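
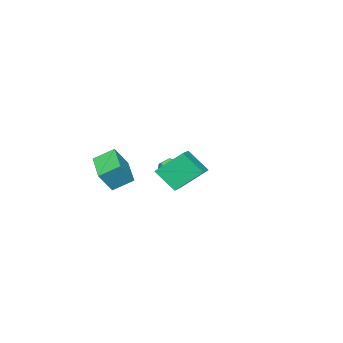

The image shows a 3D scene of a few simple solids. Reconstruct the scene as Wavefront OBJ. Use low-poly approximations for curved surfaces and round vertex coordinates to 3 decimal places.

v 3.19 -3.478 -0.781
v 2.368 -2.666 -0.082
v 2.383 -3.284 -1.957
v 1.561 -2.472 -1.258
v 4.379 -1.808 -1.322
v 3.557 -0.996 -0.623
v 3.572 -1.614 -2.498
v 2.75 -0.802 -1.799
v 2.769 4.497 0.28
v 3.127 3.444 1.431
v 3.819 5.141 0.543
v 4.178 4.088 1.693
v 3.722 3.452 -0.973
v 4.081 2.399 0.177
v 4.773 4.096 -0.711
v 5.131 3.043 0.44
v -1.983 -2.415 -2.156
v -1.453 -2.476 -2.709
v -2.627 -3.344 -2.671
v -2.097 -3.405 -3.224
v -1.925 -3.606 -2.503
v -1.527 -3.032 -2.185
v -2.553 -2.788 -3.195
v -2.155 -2.214 -2.877
v -1.806 -2.706 -3.351
v -1.418 -3.212 -2.924
v -2.662 -2.608 -2.456
v -2.274 -3.114 -2.029
f 2 4 1
f 5 2 1
f 1 4 3
f 3 5 1
f 2 8 4
f 6 2 5
f 6 8 2
f 4 8 3
f 7 5 3
f 3 8 7
f 7 6 5
f 8 6 7
f 10 12 9
f 13 10 9
f 9 12 11
f 11 13 9
f 10 16 12
f 14 10 13
f 14 16 10
f 12 16 11
f 15 13 11
f 11 16 15
f 15 14 13
f 16 14 15
f 17 28 22
f 17 22 18
f 17 18 24
f 17 24 27
f 17 27 28
f 18 22 26
f 22 28 21
f 28 27 19
f 27 24 23
f 24 18 25
f 20 26 21
f 20 21 19
f 20 19 23
f 20 23 25
f 20 25 26
f 21 26 22
f 19 21 28
f 23 19 27
f 25 23 24
f 26 25 18



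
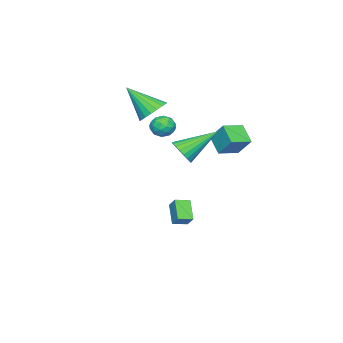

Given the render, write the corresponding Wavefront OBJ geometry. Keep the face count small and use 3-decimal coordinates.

v 0.588 2.219 2.959
v 0.777 3.01 3.948
v -0.424 2.757 2.723
v -0.235 3.548 3.711
v 1.155 2.972 2.249
v 1.344 3.763 3.237
v 0.143 3.51 2.012
v 0.332 4.301 3.001
v -0.768 -0.38 2.577
v -0.299 -0.625 2.111
v -0.841 -1.415 3.049
v -0.372 -1.66 2.583
v -0.168 -1.207 3.083
v -0.123 -0.567 2.791
v -1.017 -1.473 2.369
v -0.972 -0.833 2.077
v -0.453 -1.301 1.983
v 0.071 -1.137 2.424
v -1.211 -0.903 2.736
v -0.687 -0.739 3.177
v -0.527 -0.412 2.302
v -0.613 -1.628 2.858
v -0.493 -1.362 3.151
v -0.218 -1.506 2.877
v -0.424 -0.378 2.702
v -0.148 -0.522 2.428
v -0.071 -0.864 2.999
v -0.992 -1.518 2.732
v -0.716 -1.662 2.458
v -0.922 -0.534 2.283
v -0.647 -0.678 2.009
v -1.069 -1.176 2.161
v -0.342 -0.953 1.953
v -0.385 -1.561 2.231
v -0.764 -1.451 2.105
v -0.738 -1.075 1.934
v -0.034 -0.857 2.212
v -0.077 -1.465 2.49
v 0.043 -1.198 2.784
v 0.069 -0.822 2.612
v -0.125 -1.254 2.137
v -1.063 -0.575 2.67
v -1.106 -1.183 2.948
v -1.209 -1.218 2.548
v -1.183 -0.842 2.376
v -0.755 -0.479 2.929
v -0.798 -1.087 3.207
v -0.402 -0.965 3.226
v -0.376 -0.589 3.055
v -1.015 -0.786 3.023
v -2.057 -2.391 2.755
v -1.253 -2.066 2.998
v -1.903 -3.869 4.225
v -1.506 -1.861 3.231
v -1.868 -1.761 3.369
v -2.268 -1.785 3.386
v -2.625 -1.93 3.278
v -2.87 -2.166 3.067
v -2.954 -2.446 2.793
v -2.86 -2.716 2.512
v -2.607 -2.921 2.28
v -2.245 -3.021 2.141
v -1.846 -2.997 2.124
v -1.488 -2.852 2.232
v -1.243 -2.617 2.444
v -1.159 -2.336 2.717
v 2.985 1.978 2.806
v 3.469 2.559 2.73
v 1.675 3.222 3.954
v 3.283 2.595 2.477
v 3.045 2.525 2.282
v 2.796 2.361 2.177
v 2.58 2.13 2.18
v 2.434 1.873 2.292
v 2.383 1.634 2.493
v 2.437 1.455 2.747
v 2.584 1.366 3.012
v 2.801 1.383 3.241
v 3.05 1.503 3.395
v 3.288 1.705 3.447
v 3.473 1.954 3.388
v 3.573 2.208 3.228
v 3.572 2.422 2.995
v 0.872 0.306 -3.28
v 0.111 -0.282 -2.435
v 0.286 0.844 -3.434
v -0.475 0.255 -2.589
v 1.155 0.785 -2.691
v 0.394 0.196 -1.846
v 0.569 1.322 -2.845
v -0.192 0.734 -2
f 2 4 1
f 5 2 1
f 1 4 3
f 3 5 1
f 2 8 4
f 6 2 5
f 6 8 2
f 4 8 3
f 7 5 3
f 3 8 7
f 7 6 5
f 8 6 7
f 9 46 25
f 46 20 49
f 25 49 14
f 46 49 25
f 9 25 21
f 25 14 26
f 21 26 10
f 25 26 21
f 9 21 30
f 21 10 31
f 30 31 16
f 21 31 30
f 9 30 42
f 30 16 45
f 42 45 19
f 30 45 42
f 9 42 46
f 42 19 50
f 46 50 20
f 42 50 46
f 10 26 37
f 26 14 40
f 37 40 18
f 26 40 37
f 14 49 27
f 49 20 48
f 27 48 13
f 49 48 27
f 20 50 47
f 50 19 43
f 47 43 11
f 50 43 47
f 19 45 44
f 45 16 32
f 44 32 15
f 45 32 44
f 16 31 36
f 31 10 33
f 36 33 17
f 31 33 36
f 12 38 24
f 38 18 39
f 24 39 13
f 38 39 24
f 12 24 22
f 24 13 23
f 22 23 11
f 24 23 22
f 12 22 29
f 22 11 28
f 29 28 15
f 22 28 29
f 12 29 34
f 29 15 35
f 34 35 17
f 29 35 34
f 12 34 38
f 34 17 41
f 38 41 18
f 34 41 38
f 13 39 27
f 39 18 40
f 27 40 14
f 39 40 27
f 11 23 47
f 23 13 48
f 47 48 20
f 23 48 47
f 15 28 44
f 28 11 43
f 44 43 19
f 28 43 44
f 17 35 36
f 35 15 32
f 36 32 16
f 35 32 36
f 18 41 37
f 41 17 33
f 37 33 10
f 41 33 37
f 52 51 54
f 52 54 53
f 54 51 55
f 54 55 53
f 55 51 56
f 55 56 53
f 56 51 57
f 56 57 53
f 57 51 58
f 57 58 53
f 58 51 59
f 58 59 53
f 59 51 60
f 59 60 53
f 60 51 61
f 60 61 53
f 61 51 62
f 61 62 53
f 62 51 63
f 62 63 53
f 63 51 64
f 63 64 53
f 64 51 65
f 64 65 53
f 65 51 66
f 65 66 53
f 66 51 52
f 66 52 53
f 68 67 70
f 68 70 69
f 70 67 71
f 70 71 69
f 71 67 72
f 71 72 69
f 72 67 73
f 72 73 69
f 73 67 74
f 73 74 69
f 74 67 75
f 74 75 69
f 75 67 76
f 75 76 69
f 76 67 77
f 76 77 69
f 77 67 78
f 77 78 69
f 78 67 79
f 78 79 69
f 79 67 80
f 79 80 69
f 80 67 81
f 80 81 69
f 81 67 82
f 81 82 69
f 82 67 83
f 82 83 69
f 83 67 68
f 83 68 69
f 85 87 84
f 88 85 84
f 84 87 86
f 86 88 84
f 85 91 87
f 89 85 88
f 89 91 85
f 87 91 86
f 90 88 86
f 86 91 90
f 90 89 88
f 91 89 90



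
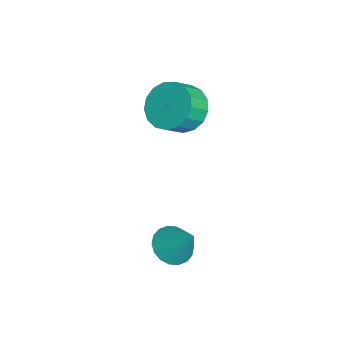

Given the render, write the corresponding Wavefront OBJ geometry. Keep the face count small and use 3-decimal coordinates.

v -3.729 -1.079 -0.204
v -2.929 -1.124 -0.914
v -2.372 -1.747 -0.245
v -3.171 -1.701 0.464
v -2.816 -0.715 -0.627
v -2.258 -1.338 0.041
v -2.911 -0.389 -0.244
v -2.354 -1.012 0.424
v -3.194 -0.222 0.149
v -2.637 -0.844 0.817
v -3.599 -0.25 0.46
v -3.042 -0.873 1.129
v -4.034 -0.468 0.62
v -3.477 -1.091 1.288
v -4.399 -0.826 0.591
v -3.842 -1.449 1.259
v -4.611 -1.242 0.379
v -4.053 -1.865 1.047
v -4.62 -1.621 0.034
v -4.063 -2.243 0.702
v -4.425 -1.875 -0.365
v -3.868 -2.498 0.303
v -4.071 -1.947 -0.728
v -3.513 -2.569 -0.06
v -3.638 -1.82 -0.971
v -3.08 -2.442 -0.302
v -3.226 -1.523 -1.038
v -2.668 -2.146 -0.369
v 0.688 -1.51 -4.131
v 1.21 -2.172 -4.024
v 1.372 -0.77 -2.889
v 1.403 -1.951 -4.263
v 1.454 -1.642 -4.475
v 1.353 -1.307 -4.619
v 1.121 -1.012 -4.667
v 0.803 -0.816 -4.608
v 0.462 -0.758 -4.455
v 0.165 -0.848 -4.238
v -0.027 -1.07 -4
v -0.078 -1.379 -3.787
v 0.022 -1.714 -3.643
v 0.255 -2.008 -3.596
v 0.573 -2.204 -3.654
v 0.914 -2.263 -3.807
f 2 1 5
f 2 5 3
f 3 5 6
f 3 6 4
f 5 1 7
f 5 7 6
f 6 7 8
f 6 8 4
f 7 1 9
f 7 9 8
f 8 9 10
f 8 10 4
f 9 1 11
f 9 11 10
f 10 11 12
f 10 12 4
f 11 1 13
f 11 13 12
f 12 13 14
f 12 14 4
f 13 1 15
f 13 15 14
f 14 15 16
f 14 16 4
f 15 1 17
f 15 17 16
f 16 17 18
f 16 18 4
f 17 1 19
f 17 19 18
f 18 19 20
f 18 20 4
f 19 1 21
f 19 21 20
f 20 21 22
f 20 22 4
f 21 1 23
f 21 23 22
f 22 23 24
f 22 24 4
f 23 1 25
f 23 25 24
f 24 25 26
f 24 26 4
f 25 1 27
f 25 27 26
f 26 27 28
f 26 28 4
f 27 1 2
f 27 2 28
f 28 2 3
f 28 3 4
f 30 29 32
f 30 32 31
f 32 29 33
f 32 33 31
f 33 29 34
f 33 34 31
f 34 29 35
f 34 35 31
f 35 29 36
f 35 36 31
f 36 29 37
f 36 37 31
f 37 29 38
f 37 38 31
f 38 29 39
f 38 39 31
f 39 29 40
f 39 40 31
f 40 29 41
f 40 41 31
f 41 29 42
f 41 42 31
f 42 29 43
f 42 43 31
f 43 29 44
f 43 44 31
f 44 29 30
f 44 30 31



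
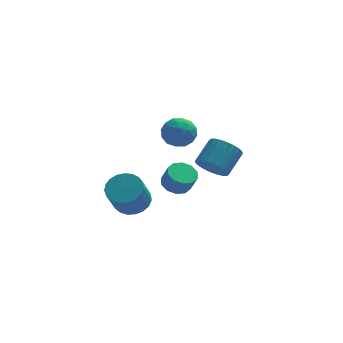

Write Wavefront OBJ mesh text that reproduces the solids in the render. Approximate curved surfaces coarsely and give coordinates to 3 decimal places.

v -1.012 1.328 -3.206
v -0.211 1.642 -3.34
v 0.132 1.226 -2.268
v -0.668 0.912 -2.134
v -0.502 2.025 -3.099
v -0.159 1.609 -2.027
v -0.987 2.141 -2.899
v -0.644 1.726 -1.826
v -1.481 1.947 -2.816
v -1.138 1.532 -1.743
v -1.796 1.517 -2.882
v -1.453 1.101 -1.81
v -1.812 1.014 -3.072
v -1.469 0.598 -2
v -1.521 0.631 -3.313
v -1.178 0.215 -2.241
v -1.036 0.514 -3.514
v -0.693 0.099 -2.441
v -0.542 0.708 -3.597
v -0.199 0.293 -2.524
v -0.227 1.139 -3.53
v 0.116 0.723 -2.458
v -1.505 2.746 0.716
v -0.615 3.196 0.419
v -0.985 1.284 0.061
v -0.095 1.734 -0.236
v -0.289 1.582 0.775
v -0.61 2.486 1.18
v -0.99 1.994 -0.7
v -1.311 2.898 -0.295
v -0.296 2.731 -0.457
v 0.137 2.477 0.455
v -1.737 2.003 0.025
v -1.304 1.749 0.937
v -1.106 3.099 0.625
v -0.494 1.381 -0.145
v -0.608 1.292 0.449
v -0.085 1.556 0.274
v -1.103 2.682 1.073
v -0.579 2.946 0.898
v -0.388 1.998 1.107
v -1.021 1.534 -0.418
v -0.497 1.798 -0.593
v -1.515 2.924 0.206
v -0.992 3.188 0.031
v -1.212 2.482 -0.627
v -0.395 3.091 -0.064
v -0.09 2.231 -0.449
v -0.616 2.384 -0.722
v -0.805 2.915 -0.484
v -0.14 2.941 0.471
v 0.165 2.082 0.086
v 0.051 1.993 0.681
v -0.138 2.524 0.919
v 0.047 2.668 -0.043
v -1.765 2.398 0.394
v -1.46 1.539 0.009
v -1.462 1.956 -0.439
v -1.651 2.487 -0.201
v -1.51 2.249 0.929
v -1.205 1.389 0.544
v -0.795 1.565 0.964
v -0.984 2.096 1.202
v -1.647 1.812 0.523
v 1.026 2.992 -3.097
v 1.851 2.375 -3.123
v 2.719 3.492 -2.11
v 1.894 4.108 -2.083
v 1.919 2.611 -3.442
v 2.787 3.728 -2.428
v 1.851 2.905 -3.707
v 2.719 4.022 -2.694
v 1.657 3.212 -3.88
v 2.525 4.329 -2.867
v 1.368 3.485 -3.934
v 2.236 4.602 -2.92
v 1.026 3.683 -3.86
v 1.894 4.8 -2.846
v 0.685 3.776 -3.669
v 1.553 4.893 -2.656
v 0.395 3.75 -3.392
v 1.263 4.867 -2.379
v 0.201 3.608 -3.07
v 1.069 4.725 -2.057
v 0.133 3.372 -2.752
v 1.001 4.489 -1.738
v 0.201 3.078 -2.486
v 1.069 4.195 -1.473
v 0.395 2.771 -2.313
v 1.263 3.888 -1.3
v 0.684 2.498 -2.26
v 1.552 3.615 -1.246
v 1.026 2.3 -2.334
v 1.894 3.417 -1.32
v 1.367 2.207 -2.524
v 2.235 3.324 -1.511
v 1.657 2.233 -2.801
v 2.525 3.35 -1.788
v -3.453 -2.15 -2.177
v -2.667 -1.705 -1.681
v -3.102 -2.644 -0.148
v -3.887 -3.09 -0.643
v -2.988 -1.431 -1.604
v -3.422 -2.371 -0.071
v -3.389 -1.282 -1.626
v -3.823 -2.222 -0.093
v -3.801 -1.283 -1.744
v -4.235 -2.222 -0.21
v -4.152 -1.434 -1.936
v -4.587 -2.373 -0.403
v -4.383 -1.708 -2.17
v -4.818 -2.648 -0.636
v -4.453 -2.06 -2.405
v -4.888 -2.999 -0.871
v -4.35 -2.426 -2.6
v -4.785 -3.366 -1.067
v -4.092 -2.745 -2.723
v -4.526 -3.685 -1.189
v -3.723 -2.962 -2.751
v -4.158 -3.901 -1.217
v -3.308 -3.037 -2.679
v -3.742 -3.977 -1.146
v -2.917 -2.96 -2.521
v -3.352 -3.899 -0.988
v -2.619 -2.742 -2.303
v -3.054 -3.682 -0.77
v -2.466 -2.422 -2.064
v -2.9 -3.362 -0.53
v -2.483 -2.055 -1.844
v -2.917 -2.995 -0.31
f 2 1 5
f 2 5 3
f 3 5 6
f 3 6 4
f 5 1 7
f 5 7 6
f 6 7 8
f 6 8 4
f 7 1 9
f 7 9 8
f 8 9 10
f 8 10 4
f 9 1 11
f 9 11 10
f 10 11 12
f 10 12 4
f 11 1 13
f 11 13 12
f 12 13 14
f 12 14 4
f 13 1 15
f 13 15 14
f 14 15 16
f 14 16 4
f 15 1 17
f 15 17 16
f 16 17 18
f 16 18 4
f 17 1 19
f 17 19 18
f 18 19 20
f 18 20 4
f 19 1 21
f 19 21 20
f 20 21 22
f 20 22 4
f 21 1 2
f 21 2 22
f 22 2 3
f 22 3 4
f 23 60 39
f 60 34 63
f 39 63 28
f 60 63 39
f 23 39 35
f 39 28 40
f 35 40 24
f 39 40 35
f 23 35 44
f 35 24 45
f 44 45 30
f 35 45 44
f 23 44 56
f 44 30 59
f 56 59 33
f 44 59 56
f 23 56 60
f 56 33 64
f 60 64 34
f 56 64 60
f 24 40 51
f 40 28 54
f 51 54 32
f 40 54 51
f 28 63 41
f 63 34 62
f 41 62 27
f 63 62 41
f 34 64 61
f 64 33 57
f 61 57 25
f 64 57 61
f 33 59 58
f 59 30 46
f 58 46 29
f 59 46 58
f 30 45 50
f 45 24 47
f 50 47 31
f 45 47 50
f 26 52 38
f 52 32 53
f 38 53 27
f 52 53 38
f 26 38 36
f 38 27 37
f 36 37 25
f 38 37 36
f 26 36 43
f 36 25 42
f 43 42 29
f 36 42 43
f 26 43 48
f 43 29 49
f 48 49 31
f 43 49 48
f 26 48 52
f 48 31 55
f 52 55 32
f 48 55 52
f 27 53 41
f 53 32 54
f 41 54 28
f 53 54 41
f 25 37 61
f 37 27 62
f 61 62 34
f 37 62 61
f 29 42 58
f 42 25 57
f 58 57 33
f 42 57 58
f 31 49 50
f 49 29 46
f 50 46 30
f 49 46 50
f 32 55 51
f 55 31 47
f 51 47 24
f 55 47 51
f 66 65 69
f 66 69 67
f 67 69 70
f 67 70 68
f 69 65 71
f 69 71 70
f 70 71 72
f 70 72 68
f 71 65 73
f 71 73 72
f 72 73 74
f 72 74 68
f 73 65 75
f 73 75 74
f 74 75 76
f 74 76 68
f 75 65 77
f 75 77 76
f 76 77 78
f 76 78 68
f 77 65 79
f 77 79 78
f 78 79 80
f 78 80 68
f 79 65 81
f 79 81 80
f 80 81 82
f 80 82 68
f 81 65 83
f 81 83 82
f 82 83 84
f 82 84 68
f 83 65 85
f 83 85 84
f 84 85 86
f 84 86 68
f 85 65 87
f 85 87 86
f 86 87 88
f 86 88 68
f 87 65 89
f 87 89 88
f 88 89 90
f 88 90 68
f 89 65 91
f 89 91 90
f 90 91 92
f 90 92 68
f 91 65 93
f 91 93 92
f 92 93 94
f 92 94 68
f 93 65 95
f 93 95 94
f 94 95 96
f 94 96 68
f 95 65 97
f 95 97 96
f 96 97 98
f 96 98 68
f 97 65 66
f 97 66 98
f 98 66 67
f 98 67 68
f 100 99 103
f 100 103 101
f 101 103 104
f 101 104 102
f 103 99 105
f 103 105 104
f 104 105 106
f 104 106 102
f 105 99 107
f 105 107 106
f 106 107 108
f 106 108 102
f 107 99 109
f 107 109 108
f 108 109 110
f 108 110 102
f 109 99 111
f 109 111 110
f 110 111 112
f 110 112 102
f 111 99 113
f 111 113 112
f 112 113 114
f 112 114 102
f 113 99 115
f 113 115 114
f 114 115 116
f 114 116 102
f 115 99 117
f 115 117 116
f 116 117 118
f 116 118 102
f 117 99 119
f 117 119 118
f 118 119 120
f 118 120 102
f 119 99 121
f 119 121 120
f 120 121 122
f 120 122 102
f 121 99 123
f 121 123 122
f 122 123 124
f 122 124 102
f 123 99 125
f 123 125 124
f 124 125 126
f 124 126 102
f 125 99 127
f 125 127 126
f 126 127 128
f 126 128 102
f 127 99 129
f 127 129 128
f 128 129 130
f 128 130 102
f 129 99 100
f 129 100 130
f 130 100 101
f 130 101 102



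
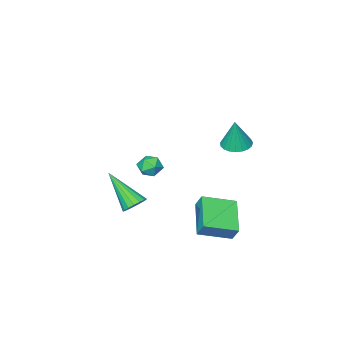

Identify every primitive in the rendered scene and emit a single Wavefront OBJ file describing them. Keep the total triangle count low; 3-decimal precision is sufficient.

v -1.122 1.033 -2.723
v -1.116 1.46 -2.034
v -0.11 2.357 -3.55
v -0.104 2.783 -2.861
v 0.204 0.297 -2.279
v 0.21 0.723 -1.59
v 1.216 1.62 -3.106
v 1.222 2.047 -2.417
v -1.285 1.188 1.313
v -0.663 1.445 1.165
v -1.015 1.372 2.767
v -0.826 1.681 1.165
v -1.069 1.832 1.191
v -1.349 1.871 1.238
v -1.618 1.792 1.299
v -1.83 1.609 1.361
v -1.947 1.352 1.416
v -1.95 1.068 1.452
v -1.838 0.804 1.465
v -1.631 0.607 1.451
v -1.363 0.51 1.414
v -1.082 0.53 1.359
v -0.837 0.664 1.296
v -0.668 0.889 1.236
v -0.607 1.165 1.19
v 2.104 -1.444 -2.43
v 2.45 -1.064 -2.101
v 2.376 -2.936 -0.99
v 2.179 -1.017 -2.001
v 1.892 -1.068 -1.999
v 1.653 -1.205 -2.096
v 1.517 -1.397 -2.269
v 1.516 -1.6 -2.479
v 1.65 -1.767 -2.678
v 1.887 -1.86 -2.82
v 2.174 -1.859 -2.872
v 2.446 -1.762 -2.823
v 2.638 -1.592 -2.684
v 2.709 -1.389 -2.487
v 2.641 -1.199 -2.276
v -0.421 -3.255 -1.773
v 0.015 -3.647 -2.058
v -1.175 -3.973 -1.942
v -0.739 -4.365 -2.227
v -0.707 -4.253 -1.586
v -0.241 -3.81 -1.481
v -0.919 -3.81 -2.519
v -0.453 -3.367 -2.414
v -0.293 -3.99 -2.519
v -0.161 -4.264 -1.942
v -0.999 -3.356 -2.058
v -0.867 -3.63 -1.481
f 2 4 1
f 5 2 1
f 1 4 3
f 3 5 1
f 2 8 4
f 6 2 5
f 6 8 2
f 4 8 3
f 7 5 3
f 3 8 7
f 7 6 5
f 8 6 7
f 10 9 12
f 10 12 11
f 12 9 13
f 12 13 11
f 13 9 14
f 13 14 11
f 14 9 15
f 14 15 11
f 15 9 16
f 15 16 11
f 16 9 17
f 16 17 11
f 17 9 18
f 17 18 11
f 18 9 19
f 18 19 11
f 19 9 20
f 19 20 11
f 20 9 21
f 20 21 11
f 21 9 22
f 21 22 11
f 22 9 23
f 22 23 11
f 23 9 24
f 23 24 11
f 24 9 25
f 24 25 11
f 25 9 10
f 25 10 11
f 27 26 29
f 27 29 28
f 29 26 30
f 29 30 28
f 30 26 31
f 30 31 28
f 31 26 32
f 31 32 28
f 32 26 33
f 32 33 28
f 33 26 34
f 33 34 28
f 34 26 35
f 34 35 28
f 35 26 36
f 35 36 28
f 36 26 37
f 36 37 28
f 37 26 38
f 37 38 28
f 38 26 39
f 38 39 28
f 39 26 40
f 39 40 28
f 40 26 27
f 40 27 28
f 41 52 46
f 41 46 42
f 41 42 48
f 41 48 51
f 41 51 52
f 42 46 50
f 46 52 45
f 52 51 43
f 51 48 47
f 48 42 49
f 44 50 45
f 44 45 43
f 44 43 47
f 44 47 49
f 44 49 50
f 45 50 46
f 43 45 52
f 47 43 51
f 49 47 48
f 50 49 42



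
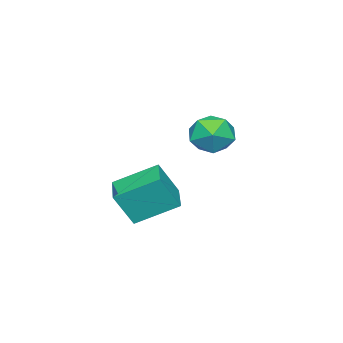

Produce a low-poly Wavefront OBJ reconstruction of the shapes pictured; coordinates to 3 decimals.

v 0.997 -1.583 -2.923
v 1.63 -2.187 -1.338
v 2.4 -0.606 -3.111
v 3.033 -1.21 -1.526
v 2.007 -3.23 -3.954
v 2.64 -3.834 -2.369
v 3.41 -2.253 -4.142
v 4.043 -2.857 -2.557
v 3.266 2.032 0.936
v 3.733 2.704 1.662
v 3.807 0.636 1.878
v 4.274 1.308 2.604
v 3.185 1.26 2.526
v 2.85 2.123 1.943
v 4.69 1.217 1.597
v 4.355 2.08 1.014
v 4.613 2.2 2.07
v 3.683 2.226 2.644
v 3.857 1.114 0.896
v 2.927 1.14 1.47
f 2 4 1
f 5 2 1
f 1 4 3
f 3 5 1
f 2 8 4
f 6 2 5
f 6 8 2
f 4 8 3
f 7 5 3
f 3 8 7
f 7 6 5
f 8 6 7
f 9 20 14
f 9 14 10
f 9 10 16
f 9 16 19
f 9 19 20
f 10 14 18
f 14 20 13
f 20 19 11
f 19 16 15
f 16 10 17
f 12 18 13
f 12 13 11
f 12 11 15
f 12 15 17
f 12 17 18
f 13 18 14
f 11 13 20
f 15 11 19
f 17 15 16
f 18 17 10



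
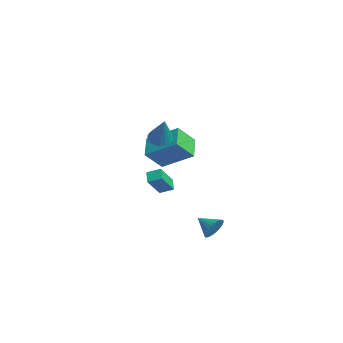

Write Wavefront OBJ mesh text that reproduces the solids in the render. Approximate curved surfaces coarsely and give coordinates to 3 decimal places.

v 3.819 1.297 -3.093
v 4.195 1.22 -2.46
v 2.941 0.663 -2.647
v 4.046 1.462 -2.408
v 3.863 1.679 -2.461
v 3.673 1.838 -2.609
v 3.505 1.914 -2.831
v 3.385 1.896 -3.093
v 3.331 1.788 -3.355
v 3.351 1.604 -3.577
v 3.442 1.373 -3.725
v 3.591 1.131 -3.777
v 3.774 0.914 -3.725
v 3.964 0.756 -3.576
v 4.132 0.679 -3.354
v 4.252 0.697 -3.092
v 4.306 0.806 -2.83
v 4.286 0.99 -2.608
v -0.456 -0.431 1.977
v 0.155 -0.368 1.621
v 0.516 -0.469 3.643
v 0.083 -0.086 1.67
v -0.082 0.136 1.771
v -0.312 0.261 1.908
v -0.567 0.266 2.057
v -0.803 0.15 2.192
v -0.978 -0.066 2.29
v -1.064 -0.345 2.333
v -1.044 -0.639 2.315
v -0.923 -0.897 2.238
v -0.721 -1.075 2.116
v -0.473 -1.141 1.97
v -0.222 -1.084 1.825
v -0.012 -0.915 1.706
v 0.122 -0.661 1.634
v -2.497 0.308 -0.025
v -2.275 -0.726 1.122
v -1.398 1.798 1.106
v -1.177 0.764 2.253
v -1.263 -0.124 -0.653
v -1.042 -1.158 0.494
v -0.165 1.366 0.478
v 0.057 0.332 1.625
v -4.781 0.633 -3.732
v -4.44 1.379 -3.386
v -4.075 0.503 -4.149
v -3.734 1.249 -3.803
v -4.186 -0.229 -2.457
v -3.845 0.517 -2.111
v -3.48 -0.359 -2.874
v -3.139 0.387 -2.528
f 2 1 4
f 2 4 3
f 4 1 5
f 4 5 3
f 5 1 6
f 5 6 3
f 6 1 7
f 6 7 3
f 7 1 8
f 7 8 3
f 8 1 9
f 8 9 3
f 9 1 10
f 9 10 3
f 10 1 11
f 10 11 3
f 11 1 12
f 11 12 3
f 12 1 13
f 12 13 3
f 13 1 14
f 13 14 3
f 14 1 15
f 14 15 3
f 15 1 16
f 15 16 3
f 16 1 17
f 16 17 3
f 17 1 18
f 17 18 3
f 18 1 2
f 18 2 3
f 20 19 22
f 20 22 21
f 22 19 23
f 22 23 21
f 23 19 24
f 23 24 21
f 24 19 25
f 24 25 21
f 25 19 26
f 25 26 21
f 26 19 27
f 26 27 21
f 27 19 28
f 27 28 21
f 28 19 29
f 28 29 21
f 29 19 30
f 29 30 21
f 30 19 31
f 30 31 21
f 31 19 32
f 31 32 21
f 32 19 33
f 32 33 21
f 33 19 34
f 33 34 21
f 34 19 35
f 34 35 21
f 35 19 20
f 35 20 21
f 37 39 36
f 40 37 36
f 36 39 38
f 38 40 36
f 37 43 39
f 41 37 40
f 41 43 37
f 39 43 38
f 42 40 38
f 38 43 42
f 42 41 40
f 43 41 42
f 45 47 44
f 48 45 44
f 44 47 46
f 46 48 44
f 45 51 47
f 49 45 48
f 49 51 45
f 47 51 46
f 50 48 46
f 46 51 50
f 50 49 48
f 51 49 50



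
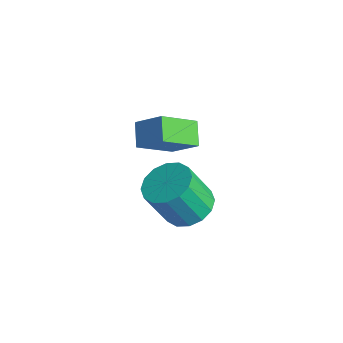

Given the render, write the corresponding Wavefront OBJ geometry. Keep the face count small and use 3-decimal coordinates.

v -0.571 3.956 -0.595
v -0.595 2.426 0.427
v 0.392 4.525 0.279
v 0.368 2.995 1.301
v 0.252 3.525 -1.221
v 0.228 1.995 -0.199
v 1.215 4.094 -0.347
v 1.191 2.564 0.675
v 0.744 3.988 -4.499
v 1.683 4.401 -4.161
v 1.436 3.524 -2.403
v 0.496 3.112 -2.741
v 1.299 4.784 -4.025
v 1.052 3.907 -2.266
v 0.766 4.953 -4.015
v 0.519 4.077 -2.257
v 0.228 4.864 -4.135
v -0.019 3.988 -2.377
v -0.173 4.541 -4.352
v -0.42 3.664 -2.594
v -0.328 4.069 -4.609
v -0.575 3.192 -2.851
v -0.196 3.576 -4.837
v -0.443 2.699 -3.079
v 0.188 3.193 -4.974
v -0.059 2.316 -3.215
v 0.721 3.023 -4.983
v 0.474 2.147 -3.225
v 1.259 3.112 -4.863
v 1.012 2.236 -3.105
v 1.66 3.436 -4.646
v 1.413 2.559 -2.888
v 1.815 3.908 -4.389
v 1.568 3.031 -2.631
f 2 4 1
f 5 2 1
f 1 4 3
f 3 5 1
f 2 8 4
f 6 2 5
f 6 8 2
f 4 8 3
f 7 5 3
f 3 8 7
f 7 6 5
f 8 6 7
f 10 9 13
f 10 13 11
f 11 13 14
f 11 14 12
f 13 9 15
f 13 15 14
f 14 15 16
f 14 16 12
f 15 9 17
f 15 17 16
f 16 17 18
f 16 18 12
f 17 9 19
f 17 19 18
f 18 19 20
f 18 20 12
f 19 9 21
f 19 21 20
f 20 21 22
f 20 22 12
f 21 9 23
f 21 23 22
f 22 23 24
f 22 24 12
f 23 9 25
f 23 25 24
f 24 25 26
f 24 26 12
f 25 9 27
f 25 27 26
f 26 27 28
f 26 28 12
f 27 9 29
f 27 29 28
f 28 29 30
f 28 30 12
f 29 9 31
f 29 31 30
f 30 31 32
f 30 32 12
f 31 9 33
f 31 33 32
f 32 33 34
f 32 34 12
f 33 9 10
f 33 10 34
f 34 10 11
f 34 11 12



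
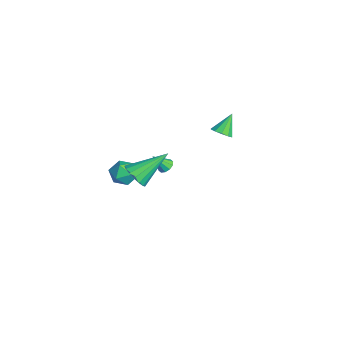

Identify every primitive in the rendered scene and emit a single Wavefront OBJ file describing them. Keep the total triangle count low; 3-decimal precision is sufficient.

v -3.508 0.346 -3.278
v -3.033 0.464 -3.173
v -3.532 -0.366 -2.362
v -3.216 0.663 -3.023
v -3.511 0.741 -2.971
v -3.804 0.668 -3.035
v -3.984 0.472 -3.193
v -3.982 0.228 -3.382
v -3.799 0.029 -3.532
v -3.504 -0.048 -3.585
v -3.211 0.025 -3.52
v -3.031 0.22 -3.363
v 3.225 -2.58 2.176
v 3.881 -2.749 2.582
v 2.935 -0.86 3.364
v 4.004 -2.532 2.298
v 3.949 -2.326 1.986
v 3.728 -2.178 1.718
v 3.391 -2.122 1.554
v 3.017 -2.171 1.533
v 2.69 -2.313 1.659
v 2.486 -2.517 1.904
v 2.451 -2.735 2.211
v 2.594 -2.917 2.51
v 2.881 -3.022 2.733
v 3.247 -3.026 2.828
v 3.608 -2.928 2.773
v -3.73 -1.099 -4.008
v -3.254 -1.566 -3.444
v -4.606 -2.194 -4.176
v -4.13 -2.661 -3.612
v -4.599 -1.981 -3.33
v -4.058 -1.304 -3.226
v -3.802 -2.456 -4.394
v -3.261 -1.779 -4.29
v -3.299 -2.404 -3.682
v -3.792 -2.11 -3.025
v -4.068 -1.65 -4.595
v -4.561 -1.356 -3.938
v -1.114 2.788 1.011
v -0.866 2.383 1.425
v -1.666 3.472 2.009
v -0.61 2.671 1.369
v -0.546 3.003 1.177
v -0.699 3.254 0.921
v -1.011 3.326 0.7
v -1.362 3.194 0.597
v -1.618 2.906 0.652
v -1.682 2.573 0.844
v -1.529 2.323 1.1
v -1.218 2.25 1.322
f 2 1 4
f 2 4 3
f 4 1 5
f 4 5 3
f 5 1 6
f 5 6 3
f 6 1 7
f 6 7 3
f 7 1 8
f 7 8 3
f 8 1 9
f 8 9 3
f 9 1 10
f 9 10 3
f 10 1 11
f 10 11 3
f 11 1 12
f 11 12 3
f 12 1 2
f 12 2 3
f 14 13 16
f 14 16 15
f 16 13 17
f 16 17 15
f 17 13 18
f 17 18 15
f 18 13 19
f 18 19 15
f 19 13 20
f 19 20 15
f 20 13 21
f 20 21 15
f 21 13 22
f 21 22 15
f 22 13 23
f 22 23 15
f 23 13 24
f 23 24 15
f 24 13 25
f 24 25 15
f 25 13 26
f 25 26 15
f 26 13 27
f 26 27 15
f 27 13 14
f 27 14 15
f 28 39 33
f 28 33 29
f 28 29 35
f 28 35 38
f 28 38 39
f 29 33 37
f 33 39 32
f 39 38 30
f 38 35 34
f 35 29 36
f 31 37 32
f 31 32 30
f 31 30 34
f 31 34 36
f 31 36 37
f 32 37 33
f 30 32 39
f 34 30 38
f 36 34 35
f 37 36 29
f 41 40 43
f 41 43 42
f 43 40 44
f 43 44 42
f 44 40 45
f 44 45 42
f 45 40 46
f 45 46 42
f 46 40 47
f 46 47 42
f 47 40 48
f 47 48 42
f 48 40 49
f 48 49 42
f 49 40 50
f 49 50 42
f 50 40 51
f 50 51 42
f 51 40 41
f 51 41 42



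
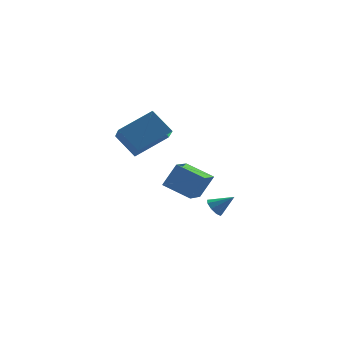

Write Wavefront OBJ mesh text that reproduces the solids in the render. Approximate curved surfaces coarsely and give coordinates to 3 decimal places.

v 1.641 -3.24 -2.506
v 1.981 -3.327 -2.943
v 2.479 -3.54 -1.794
v 2.011 -2.964 -2.824
v 1.867 -2.73 -2.557
v 1.617 -2.735 -2.266
v 1.379 -2.976 -2.088
v 1.264 -3.341 -2.105
v 1.325 -3.659 -2.311
v 1.534 -3.78 -2.607
v 1.793 -3.649 -2.857
v -1.231 2.519 0.299
v 0.614 2.93 1.142
v -1.044 3.702 -0.685
v 0.801 4.113 0.158
v -0.541 1.547 -0.738
v 1.304 1.958 0.105
v -0.354 2.73 -1.722
v 1.491 3.141 -0.879
v 1.392 -0.491 -3.274
v 0.346 0.571 -2.721
v 2.297 0.746 -3.937
v 1.251 1.808 -3.384
v 2.129 -0.388 -2.076
v 1.083 0.674 -1.523
v 3.034 0.849 -2.739
v 1.988 1.911 -2.186
f 2 1 4
f 2 4 3
f 4 1 5
f 4 5 3
f 5 1 6
f 5 6 3
f 6 1 7
f 6 7 3
f 7 1 8
f 7 8 3
f 8 1 9
f 8 9 3
f 9 1 10
f 9 10 3
f 10 1 11
f 10 11 3
f 11 1 2
f 11 2 3
f 13 15 12
f 16 13 12
f 12 15 14
f 14 16 12
f 13 19 15
f 17 13 16
f 17 19 13
f 15 19 14
f 18 16 14
f 14 19 18
f 18 17 16
f 19 17 18
f 21 23 20
f 24 21 20
f 20 23 22
f 22 24 20
f 21 27 23
f 25 21 24
f 25 27 21
f 23 27 22
f 26 24 22
f 22 27 26
f 26 25 24
f 27 25 26



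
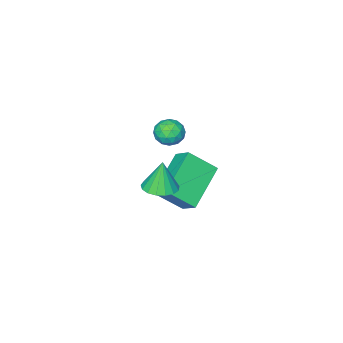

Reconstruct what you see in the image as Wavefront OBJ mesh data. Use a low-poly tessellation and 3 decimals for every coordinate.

v -1.332 -2.011 -3.668
v -1.273 -1.189 -3.068
v 0.419 -1.351 -4.746
v 0.479 -0.529 -4.145
v -0.459 -2.771 -2.715
v -0.399 -1.949 -2.114
v 1.293 -2.111 -3.792
v 1.352 -1.289 -3.192
v 2.185 -0.093 0.607
v 2.511 -0.324 1.109
v 1.309 -0.496 0.991
v 1.635 -0.727 1.493
v 1.551 -0.095 1.429
v 2.092 0.155 1.192
v 1.728 -0.975 0.908
v 2.269 -0.725 0.671
v 2.229 -0.869 1.295
v 2.119 -0.325 1.617
v 1.701 -0.495 0.483
v 1.591 0.049 0.805
v 2.425 -0.173 0.825
v 1.395 -0.647 1.275
v 1.345 -0.276 1.238
v 1.537 -0.411 1.533
v 2.178 0.108 0.873
v 2.37 -0.027 1.168
v 1.806 0.107 1.356
v 1.45 -0.793 0.932
v 1.642 -0.928 1.227
v 2.283 -0.409 0.567
v 2.475 -0.544 0.862
v 2.014 -0.927 0.744
v 2.451 -0.629 1.229
v 1.936 -0.866 1.454
v 1.991 -1.012 1.111
v 2.309 -0.865 0.971
v 2.386 -0.309 1.418
v 1.871 -0.547 1.643
v 1.822 -0.175 1.606
v 2.14 -0.028 1.466
v 2.22 -0.63 1.527
v 1.949 -0.273 0.457
v 1.434 -0.511 0.682
v 1.68 -0.792 0.634
v 1.998 -0.645 0.494
v 1.884 0.046 0.646
v 1.369 -0.191 0.871
v 1.511 0.045 1.129
v 1.829 0.192 0.989
v 1.6 -0.19 0.573
v 3.01 0.338 -1.066
v 3.51 -0.178 -1.019
v 2.87 0.322 0.246
v 3.691 0.114 -0.996
v 3.716 0.458 -0.989
v 3.579 0.774 -1
v 3.312 0.99 -1.026
v 2.976 1.057 -1.061
v 2.648 0.96 -1.097
v 2.402 0.72 -1.126
v 2.296 0.392 -1.142
v 2.353 0.052 -1.14
v 2.561 -0.222 -1.121
v 2.872 -0.368 -1.09
v 3.214 -0.352 -1.053
f 2 4 1
f 5 2 1
f 1 4 3
f 3 5 1
f 2 8 4
f 6 2 5
f 6 8 2
f 4 8 3
f 7 5 3
f 3 8 7
f 7 6 5
f 8 6 7
f 9 46 25
f 46 20 49
f 25 49 14
f 46 49 25
f 9 25 21
f 25 14 26
f 21 26 10
f 25 26 21
f 9 21 30
f 21 10 31
f 30 31 16
f 21 31 30
f 9 30 42
f 30 16 45
f 42 45 19
f 30 45 42
f 9 42 46
f 42 19 50
f 46 50 20
f 42 50 46
f 10 26 37
f 26 14 40
f 37 40 18
f 26 40 37
f 14 49 27
f 49 20 48
f 27 48 13
f 49 48 27
f 20 50 47
f 50 19 43
f 47 43 11
f 50 43 47
f 19 45 44
f 45 16 32
f 44 32 15
f 45 32 44
f 16 31 36
f 31 10 33
f 36 33 17
f 31 33 36
f 12 38 24
f 38 18 39
f 24 39 13
f 38 39 24
f 12 24 22
f 24 13 23
f 22 23 11
f 24 23 22
f 12 22 29
f 22 11 28
f 29 28 15
f 22 28 29
f 12 29 34
f 29 15 35
f 34 35 17
f 29 35 34
f 12 34 38
f 34 17 41
f 38 41 18
f 34 41 38
f 13 39 27
f 39 18 40
f 27 40 14
f 39 40 27
f 11 23 47
f 23 13 48
f 47 48 20
f 23 48 47
f 15 28 44
f 28 11 43
f 44 43 19
f 28 43 44
f 17 35 36
f 35 15 32
f 36 32 16
f 35 32 36
f 18 41 37
f 41 17 33
f 37 33 10
f 41 33 37
f 52 51 54
f 52 54 53
f 54 51 55
f 54 55 53
f 55 51 56
f 55 56 53
f 56 51 57
f 56 57 53
f 57 51 58
f 57 58 53
f 58 51 59
f 58 59 53
f 59 51 60
f 59 60 53
f 60 51 61
f 60 61 53
f 61 51 62
f 61 62 53
f 62 51 63
f 62 63 53
f 63 51 64
f 63 64 53
f 64 51 65
f 64 65 53
f 65 51 52
f 65 52 53



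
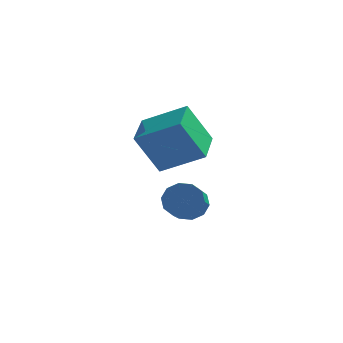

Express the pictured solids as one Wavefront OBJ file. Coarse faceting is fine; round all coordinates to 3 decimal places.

v -1.482 -2.659 -0.545
v -2.398 -2.879 1.162
v -1.512 -0.941 -0.34
v -2.428 -1.162 1.368
v 0.248 -2.738 0.372
v -0.668 -2.959 2.08
v 0.218 -1.021 0.578
v -0.698 -1.241 2.285
v -0.825 -0.259 -3.291
v -0.539 0.148 -2.626
v -0.509 -1.213 -1.805
v -0.795 -1.621 -2.469
v -1.052 0.149 -2.605
v -1.022 -1.212 -1.783
v -1.478 -0.005 -2.845
v -1.448 -1.366 -2.024
v -1.654 -0.257 -3.256
v -1.624 -1.618 -2.435
v -1.514 -0.51 -3.68
v -1.484 -1.871 -2.858
v -1.111 -0.667 -3.955
v -1.081 -2.028 -3.134
v -0.598 -0.668 -3.977
v -0.568 -2.029 -3.155
v -0.172 -0.514 -3.736
v -0.142 -1.875 -2.915
v 0.004 -0.262 -3.325
v 0.034 -1.623 -2.504
v -0.136 -0.009 -2.902
v -0.106 -1.37 -2.08
f 2 4 1
f 5 2 1
f 1 4 3
f 3 5 1
f 2 8 4
f 6 2 5
f 6 8 2
f 4 8 3
f 7 5 3
f 3 8 7
f 7 6 5
f 8 6 7
f 10 9 13
f 10 13 11
f 11 13 14
f 11 14 12
f 13 9 15
f 13 15 14
f 14 15 16
f 14 16 12
f 15 9 17
f 15 17 16
f 16 17 18
f 16 18 12
f 17 9 19
f 17 19 18
f 18 19 20
f 18 20 12
f 19 9 21
f 19 21 20
f 20 21 22
f 20 22 12
f 21 9 23
f 21 23 22
f 22 23 24
f 22 24 12
f 23 9 25
f 23 25 24
f 24 25 26
f 24 26 12
f 25 9 27
f 25 27 26
f 26 27 28
f 26 28 12
f 27 9 29
f 27 29 28
f 28 29 30
f 28 30 12
f 29 9 10
f 29 10 30
f 30 10 11
f 30 11 12



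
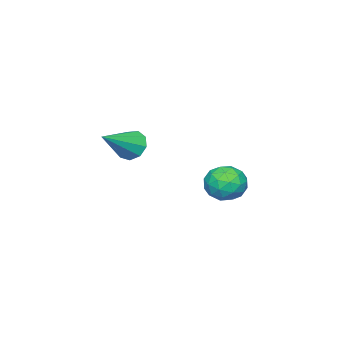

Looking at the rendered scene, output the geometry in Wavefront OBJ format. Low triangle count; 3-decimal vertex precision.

v -3.4 1.65 -3.312
v -2.798 0.817 -3.003
v -4.502 0.563 -4.097
v -3.9 -0.27 -3.788
v -4.452 0.292 -3.06
v -3.771 0.964 -2.575
v -3.529 0.416 -4.525
v -2.848 1.088 -4.04
v -2.878 0.055 -3.753
v -3.448 -0.022 -2.848
v -3.852 1.402 -4.252
v -4.422 1.325 -3.347
v -3.003 1.329 -3.089
v -4.297 0.051 -4.011
v -4.622 0.381 -3.584
v -4.268 -0.108 -3.402
v -3.574 1.415 -2.837
v -3.22 0.926 -2.655
v -4.192 0.618 -2.689
v -4.08 0.454 -4.445
v -3.726 -0.035 -4.263
v -3.032 1.488 -3.698
v -2.678 0.999 -3.516
v -3.108 0.762 -4.411
v -2.696 0.391 -3.348
v -3.343 -0.248 -3.809
v -3.125 0.155 -4.242
v -2.725 0.55 -3.957
v -3.031 0.347 -2.816
v -3.678 -0.292 -3.277
v -4.003 0.038 -2.849
v -3.602 0.433 -2.564
v -3.078 -0.102 -3.256
v -3.622 1.672 -3.823
v -4.269 1.033 -4.284
v -3.698 0.947 -4.536
v -3.297 1.342 -4.251
v -3.957 1.628 -3.291
v -4.604 0.989 -3.752
v -4.575 0.83 -3.143
v -4.175 1.225 -2.858
v -4.222 1.482 -3.844
v 0.931 -1.139 -0.061
v 1.368 -0.91 -0.741
v 2.689 -1.401 0.981
v 1.247 -0.449 -0.42
v 0.978 -0.31 0.068
v 0.687 -0.56 0.497
v 0.51 -1.08 0.664
v 0.531 -1.628 0.492
v 0.738 -1.947 0.062
v 1.036 -1.888 -0.426
v 1.285 -1.478 -0.743
f 1 38 17
f 38 12 41
f 17 41 6
f 38 41 17
f 1 17 13
f 17 6 18
f 13 18 2
f 17 18 13
f 1 13 22
f 13 2 23
f 22 23 8
f 13 23 22
f 1 22 34
f 22 8 37
f 34 37 11
f 22 37 34
f 1 34 38
f 34 11 42
f 38 42 12
f 34 42 38
f 2 18 29
f 18 6 32
f 29 32 10
f 18 32 29
f 6 41 19
f 41 12 40
f 19 40 5
f 41 40 19
f 12 42 39
f 42 11 35
f 39 35 3
f 42 35 39
f 11 37 36
f 37 8 24
f 36 24 7
f 37 24 36
f 8 23 28
f 23 2 25
f 28 25 9
f 23 25 28
f 4 30 16
f 30 10 31
f 16 31 5
f 30 31 16
f 4 16 14
f 16 5 15
f 14 15 3
f 16 15 14
f 4 14 21
f 14 3 20
f 21 20 7
f 14 20 21
f 4 21 26
f 21 7 27
f 26 27 9
f 21 27 26
f 4 26 30
f 26 9 33
f 30 33 10
f 26 33 30
f 5 31 19
f 31 10 32
f 19 32 6
f 31 32 19
f 3 15 39
f 15 5 40
f 39 40 12
f 15 40 39
f 7 20 36
f 20 3 35
f 36 35 11
f 20 35 36
f 9 27 28
f 27 7 24
f 28 24 8
f 27 24 28
f 10 33 29
f 33 9 25
f 29 25 2
f 33 25 29
f 44 43 46
f 44 46 45
f 46 43 47
f 46 47 45
f 47 43 48
f 47 48 45
f 48 43 49
f 48 49 45
f 49 43 50
f 49 50 45
f 50 43 51
f 50 51 45
f 51 43 52
f 51 52 45
f 52 43 53
f 52 53 45
f 53 43 44
f 53 44 45



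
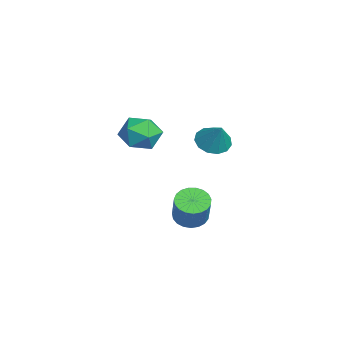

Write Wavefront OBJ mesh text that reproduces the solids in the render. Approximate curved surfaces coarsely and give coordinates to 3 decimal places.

v -0.492 0.267 -3.254
v 0.237 0.602 -3.725
v 1.261 0.608 -2.137
v 0.532 0.273 -1.666
v 0.058 0.926 -3.612
v 1.082 0.932 -2.023
v -0.215 1.136 -3.436
v 0.809 1.142 -1.848
v -0.536 1.195 -3.23
v 0.488 1.202 -1.641
v -0.85 1.094 -3.027
v 0.174 1.101 -1.438
v -1.102 0.85 -2.864
v -0.078 0.857 -1.275
v -1.248 0.506 -2.768
v -0.224 0.512 -1.179
v -1.263 0.119 -2.756
v -0.24 0.126 -1.168
v -1.146 -0.241 -2.831
v -0.122 -0.235 -1.242
v -0.915 -0.514 -2.978
v 0.109 -0.508 -1.39
v -0.611 -0.652 -3.174
v 0.413 -0.646 -1.585
v -0.286 -0.631 -3.383
v 0.737 -0.624 -1.794
v 0.003 -0.455 -3.57
v 1.026 -0.448 -1.981
v 0.206 -0.154 -3.702
v 1.23 -0.147 -2.114
v 0.289 0.22 -3.757
v 1.313 0.227 -2.169
v 1.432 -1.247 3.621
v 1.794 -1.829 2.676
v 0.746 -2.851 4.344
v 1.108 -3.433 3.399
v 1.888 -3.001 4.153
v 2.312 -2.01 3.706
v 0.228 -2.67 3.314
v 0.652 -1.679 2.867
v 1.05 -2.708 2.486
v 2.075 -2.912 3.004
v 0.465 -1.768 4.016
v 1.49 -1.972 4.534
v -1.807 1.521 1.342
v -1.027 1.678 0.77
v -0.893 1.839 2.678
v -1.279 2.166 0.827
v -1.699 2.449 1.047
v -2.153 2.438 1.361
v -2.498 2.135 1.669
v -2.623 1.638 1.873
v -2.489 1.103 1.909
v -2.139 0.701 1.765
v -1.684 0.56 1.486
v -1.268 0.723 1.162
v -1.023 1.14 0.895
f 2 1 5
f 2 5 3
f 3 5 6
f 3 6 4
f 5 1 7
f 5 7 6
f 6 7 8
f 6 8 4
f 7 1 9
f 7 9 8
f 8 9 10
f 8 10 4
f 9 1 11
f 9 11 10
f 10 11 12
f 10 12 4
f 11 1 13
f 11 13 12
f 12 13 14
f 12 14 4
f 13 1 15
f 13 15 14
f 14 15 16
f 14 16 4
f 15 1 17
f 15 17 16
f 16 17 18
f 16 18 4
f 17 1 19
f 17 19 18
f 18 19 20
f 18 20 4
f 19 1 21
f 19 21 20
f 20 21 22
f 20 22 4
f 21 1 23
f 21 23 22
f 22 23 24
f 22 24 4
f 23 1 25
f 23 25 24
f 24 25 26
f 24 26 4
f 25 1 27
f 25 27 26
f 26 27 28
f 26 28 4
f 27 1 29
f 27 29 28
f 28 29 30
f 28 30 4
f 29 1 31
f 29 31 30
f 30 31 32
f 30 32 4
f 31 1 2
f 31 2 32
f 32 2 3
f 32 3 4
f 33 44 38
f 33 38 34
f 33 34 40
f 33 40 43
f 33 43 44
f 34 38 42
f 38 44 37
f 44 43 35
f 43 40 39
f 40 34 41
f 36 42 37
f 36 37 35
f 36 35 39
f 36 39 41
f 36 41 42
f 37 42 38
f 35 37 44
f 39 35 43
f 41 39 40
f 42 41 34
f 46 45 48
f 46 48 47
f 48 45 49
f 48 49 47
f 49 45 50
f 49 50 47
f 50 45 51
f 50 51 47
f 51 45 52
f 51 52 47
f 52 45 53
f 52 53 47
f 53 45 54
f 53 54 47
f 54 45 55
f 54 55 47
f 55 45 56
f 55 56 47
f 56 45 57
f 56 57 47
f 57 45 46
f 57 46 47



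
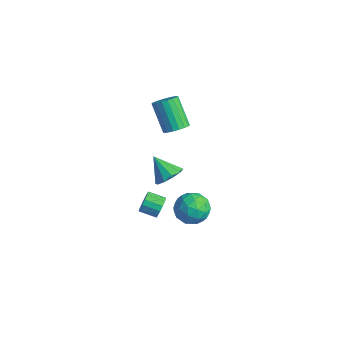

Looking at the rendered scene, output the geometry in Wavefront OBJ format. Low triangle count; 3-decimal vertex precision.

v 1.647 -1.992 -1.748
v 2.548 -2.223 -1.008
v 2.312 -3.317 -2.972
v 3.213 -3.548 -2.232
v 2.104 -3.85 -1.931
v 1.693 -3.031 -1.174
v 3.167 -2.509 -2.806
v 2.756 -1.69 -2.049
v 3.487 -2.542 -1.662
v 2.83 -3.371 -1.121
v 2.03 -2.169 -2.859
v 1.373 -2.998 -2.318
v 2.039 -1.991 -1.271
v 2.821 -3.549 -2.709
v 2.169 -3.727 -2.532
v 2.699 -3.862 -2.097
v 1.537 -2.466 -1.368
v 2.066 -2.602 -0.933
v 1.805 -3.559 -1.476
v 2.794 -2.938 -3.047
v 3.323 -3.074 -2.612
v 2.161 -1.678 -1.883
v 2.691 -1.813 -1.448
v 3.055 -1.981 -2.504
v 3.121 -2.315 -1.22
v 3.512 -3.093 -1.939
v 3.485 -2.482 -2.277
v 3.243 -2.001 -1.832
v 2.734 -2.802 -0.902
v 3.125 -3.581 -1.622
v 2.474 -3.759 -1.444
v 2.232 -3.277 -1
v 3.287 -2.99 -1.287
v 1.735 -1.959 -2.358
v 2.126 -2.738 -3.078
v 2.628 -2.263 -2.98
v 2.386 -1.781 -2.536
v 1.348 -2.447 -2.041
v 1.739 -3.225 -2.76
v 1.617 -3.539 -2.148
v 1.375 -3.058 -1.703
v 1.573 -2.55 -2.693
v -1.615 -1.504 -2.791
v -1.04 -2.27 -2.442
v -2.825 -1.836 -1.529
v -0.869 -1.745 -2.139
v -0.982 -1.127 -2.086
v -1.338 -0.653 -2.302
v -1.799 -0.505 -2.705
v -2.19 -0.738 -3.141
v -2.361 -1.264 -3.443
v -2.248 -1.881 -3.497
v -1.892 -2.355 -3.281
v -1.431 -2.504 -2.878
v -0.348 -3.035 -4.041
v 0.07 -3.217 -3.421
v -0.773 -3.927 -3.059
v -1.192 -3.745 -3.679
v -0.147 -2.902 -3.31
v -0.99 -3.612 -2.948
v -0.419 -2.622 -3.395
v -1.262 -3.332 -3.033
v -0.671 -2.454 -3.653
v -1.514 -3.164 -3.291
v -0.837 -2.441 -4.015
v -1.681 -3.151 -3.653
v -0.873 -2.587 -4.384
v -1.716 -3.297 -4.022
v -0.767 -2.853 -4.661
v -1.61 -3.563 -4.299
v -0.55 -3.168 -4.772
v -1.393 -3.878 -4.41
v -0.278 -3.448 -4.687
v -1.121 -4.158 -4.325
v -0.026 -3.616 -4.429
v -0.869 -4.326 -4.067
v 0.141 -3.629 -4.067
v -0.703 -4.339 -3.705
v 0.176 -3.483 -3.698
v -0.667 -4.193 -3.336
v -0.413 -1.841 3.017
v 0.227 -1.695 3.526
v -1.148 -1.553 5.212
v -1.787 -1.699 4.703
v 0.129 -1.356 3.418
v -1.246 -1.214 5.104
v -0.076 -1.113 3.23
v -1.451 -0.971 4.916
v -0.348 -1.014 3
v -1.722 -0.872 4.686
v -0.633 -1.079 2.774
v -2.007 -0.937 4.46
v -0.874 -1.294 2.595
v -2.248 -1.152 4.281
v -1.023 -1.618 2.501
v -2.398 -1.476 4.187
v -1.052 -1.987 2.508
v -2.427 -1.845 4.194
v -0.954 -2.326 2.616
v -2.329 -2.184 4.302
v -0.749 -2.569 2.804
v -2.124 -2.427 4.49
v -0.478 -2.668 3.034
v -1.852 -2.526 4.72
v -0.193 -2.603 3.26
v -1.567 -2.461 4.946
v 0.048 -2.388 3.439
v -1.326 -2.246 5.125
v 0.198 -2.064 3.533
v -1.177 -1.922 5.219
f 1 38 17
f 38 12 41
f 17 41 6
f 38 41 17
f 1 17 13
f 17 6 18
f 13 18 2
f 17 18 13
f 1 13 22
f 13 2 23
f 22 23 8
f 13 23 22
f 1 22 34
f 22 8 37
f 34 37 11
f 22 37 34
f 1 34 38
f 34 11 42
f 38 42 12
f 34 42 38
f 2 18 29
f 18 6 32
f 29 32 10
f 18 32 29
f 6 41 19
f 41 12 40
f 19 40 5
f 41 40 19
f 12 42 39
f 42 11 35
f 39 35 3
f 42 35 39
f 11 37 36
f 37 8 24
f 36 24 7
f 37 24 36
f 8 23 28
f 23 2 25
f 28 25 9
f 23 25 28
f 4 30 16
f 30 10 31
f 16 31 5
f 30 31 16
f 4 16 14
f 16 5 15
f 14 15 3
f 16 15 14
f 4 14 21
f 14 3 20
f 21 20 7
f 14 20 21
f 4 21 26
f 21 7 27
f 26 27 9
f 21 27 26
f 4 26 30
f 26 9 33
f 30 33 10
f 26 33 30
f 5 31 19
f 31 10 32
f 19 32 6
f 31 32 19
f 3 15 39
f 15 5 40
f 39 40 12
f 15 40 39
f 7 20 36
f 20 3 35
f 36 35 11
f 20 35 36
f 9 27 28
f 27 7 24
f 28 24 8
f 27 24 28
f 10 33 29
f 33 9 25
f 29 25 2
f 33 25 29
f 44 43 46
f 44 46 45
f 46 43 47
f 46 47 45
f 47 43 48
f 47 48 45
f 48 43 49
f 48 49 45
f 49 43 50
f 49 50 45
f 50 43 51
f 50 51 45
f 51 43 52
f 51 52 45
f 52 43 53
f 52 53 45
f 53 43 54
f 53 54 45
f 54 43 44
f 54 44 45
f 56 55 59
f 56 59 57
f 57 59 60
f 57 60 58
f 59 55 61
f 59 61 60
f 60 61 62
f 60 62 58
f 61 55 63
f 61 63 62
f 62 63 64
f 62 64 58
f 63 55 65
f 63 65 64
f 64 65 66
f 64 66 58
f 65 55 67
f 65 67 66
f 66 67 68
f 66 68 58
f 67 55 69
f 67 69 68
f 68 69 70
f 68 70 58
f 69 55 71
f 69 71 70
f 70 71 72
f 70 72 58
f 71 55 73
f 71 73 72
f 72 73 74
f 72 74 58
f 73 55 75
f 73 75 74
f 74 75 76
f 74 76 58
f 75 55 77
f 75 77 76
f 76 77 78
f 76 78 58
f 77 55 79
f 77 79 78
f 78 79 80
f 78 80 58
f 79 55 56
f 79 56 80
f 80 56 57
f 80 57 58
f 82 81 85
f 82 85 83
f 83 85 86
f 83 86 84
f 85 81 87
f 85 87 86
f 86 87 88
f 86 88 84
f 87 81 89
f 87 89 88
f 88 89 90
f 88 90 84
f 89 81 91
f 89 91 90
f 90 91 92
f 90 92 84
f 91 81 93
f 91 93 92
f 92 93 94
f 92 94 84
f 93 81 95
f 93 95 94
f 94 95 96
f 94 96 84
f 95 81 97
f 95 97 96
f 96 97 98
f 96 98 84
f 97 81 99
f 97 99 98
f 98 99 100
f 98 100 84
f 99 81 101
f 99 101 100
f 100 101 102
f 100 102 84
f 101 81 103
f 101 103 102
f 102 103 104
f 102 104 84
f 103 81 105
f 103 105 104
f 104 105 106
f 104 106 84
f 105 81 107
f 105 107 106
f 106 107 108
f 106 108 84
f 107 81 109
f 107 109 108
f 108 109 110
f 108 110 84
f 109 81 82
f 109 82 110
f 110 82 83
f 110 83 84



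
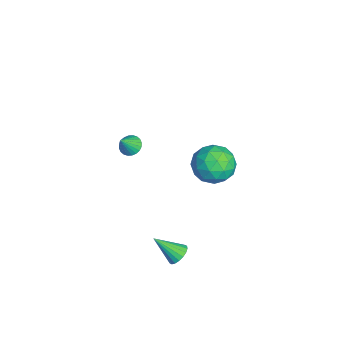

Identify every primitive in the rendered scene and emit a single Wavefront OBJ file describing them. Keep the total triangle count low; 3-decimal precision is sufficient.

v 0.972 -0.182 3.874
v 1.523 0.675 4.029
v 2.377 -1.035 3.591
v 2.928 -0.178 3.746
v 2.437 -0.625 4.535
v 1.569 -0.098 4.709
v 2.331 -0.262 2.911
v 1.463 0.265 3.085
v 2.363 0.625 3.434
v 2.429 0.401 4.437
v 1.471 -0.761 3.183
v 1.537 -0.985 4.186
v 1.124 0.321 3.976
v 2.776 -0.681 3.644
v 2.487 -0.944 4.108
v 2.811 -0.44 4.199
v 1.151 -0.133 4.376
v 1.475 0.371 4.467
v 2.012 -0.393 4.765
v 2.425 -0.731 3.153
v 2.749 -0.227 3.244
v 1.089 0.08 3.421
v 1.413 0.584 3.512
v 1.888 0.033 2.855
v 1.942 0.796 3.717
v 2.768 0.294 3.551
v 2.417 0.245 3.06
v 1.906 0.555 3.163
v 1.981 0.664 4.307
v 2.806 0.163 4.141
v 2.518 -0.1 4.605
v 2.008 0.21 4.707
v 2.474 0.635 3.957
v 1.094 -0.523 3.479
v 1.919 -1.024 3.313
v 1.892 -0.57 2.913
v 1.382 -0.26 3.015
v 1.132 -0.654 4.069
v 1.958 -1.156 3.903
v 1.994 -0.915 4.457
v 1.483 -0.605 4.56
v 1.426 -0.995 3.663
v -3.822 -3.358 -0.244
v -3.318 -3.312 -0.505
v -3.298 -3.842 0.684
v -3.329 -3.118 -0.397
v -3.415 -2.96 -0.267
v -3.563 -2.863 -0.132
v -3.751 -2.841 -0.015
v -3.949 -2.898 0.068
v -4.128 -3.025 0.103
v -4.261 -3.203 0.085
v -4.327 -3.404 0.017
v -4.316 -3.599 -0.09
v -4.229 -3.757 -0.221
v -4.081 -3.854 -0.355
v -3.894 -3.875 -0.473
v -3.695 -3.819 -0.555
v -3.516 -3.691 -0.59
v -3.383 -3.514 -0.573
v 2.49 -1.712 -2.049
v 2.752 -1.402 -1.635
v 2.19 -2.768 -1.071
v 2.507 -1.321 -1.622
v 2.259 -1.317 -1.694
v 2.057 -1.391 -1.836
v 1.94 -1.529 -2.02
v 1.933 -1.704 -2.21
v 2.035 -1.88 -2.369
v 2.228 -2.023 -2.464
v 2.473 -2.104 -2.477
v 2.721 -2.108 -2.405
v 2.923 -2.034 -2.263
v 3.039 -1.896 -2.079
v 3.047 -1.721 -1.888
v 2.944 -1.545 -1.73
f 1 38 17
f 38 12 41
f 17 41 6
f 38 41 17
f 1 17 13
f 17 6 18
f 13 18 2
f 17 18 13
f 1 13 22
f 13 2 23
f 22 23 8
f 13 23 22
f 1 22 34
f 22 8 37
f 34 37 11
f 22 37 34
f 1 34 38
f 34 11 42
f 38 42 12
f 34 42 38
f 2 18 29
f 18 6 32
f 29 32 10
f 18 32 29
f 6 41 19
f 41 12 40
f 19 40 5
f 41 40 19
f 12 42 39
f 42 11 35
f 39 35 3
f 42 35 39
f 11 37 36
f 37 8 24
f 36 24 7
f 37 24 36
f 8 23 28
f 23 2 25
f 28 25 9
f 23 25 28
f 4 30 16
f 30 10 31
f 16 31 5
f 30 31 16
f 4 16 14
f 16 5 15
f 14 15 3
f 16 15 14
f 4 14 21
f 14 3 20
f 21 20 7
f 14 20 21
f 4 21 26
f 21 7 27
f 26 27 9
f 21 27 26
f 4 26 30
f 26 9 33
f 30 33 10
f 26 33 30
f 5 31 19
f 31 10 32
f 19 32 6
f 31 32 19
f 3 15 39
f 15 5 40
f 39 40 12
f 15 40 39
f 7 20 36
f 20 3 35
f 36 35 11
f 20 35 36
f 9 27 28
f 27 7 24
f 28 24 8
f 27 24 28
f 10 33 29
f 33 9 25
f 29 25 2
f 33 25 29
f 44 43 46
f 44 46 45
f 46 43 47
f 46 47 45
f 47 43 48
f 47 48 45
f 48 43 49
f 48 49 45
f 49 43 50
f 49 50 45
f 50 43 51
f 50 51 45
f 51 43 52
f 51 52 45
f 52 43 53
f 52 53 45
f 53 43 54
f 53 54 45
f 54 43 55
f 54 55 45
f 55 43 56
f 55 56 45
f 56 43 57
f 56 57 45
f 57 43 58
f 57 58 45
f 58 43 59
f 58 59 45
f 59 43 60
f 59 60 45
f 60 43 44
f 60 44 45
f 62 61 64
f 62 64 63
f 64 61 65
f 64 65 63
f 65 61 66
f 65 66 63
f 66 61 67
f 66 67 63
f 67 61 68
f 67 68 63
f 68 61 69
f 68 69 63
f 69 61 70
f 69 70 63
f 70 61 71
f 70 71 63
f 71 61 72
f 71 72 63
f 72 61 73
f 72 73 63
f 73 61 74
f 73 74 63
f 74 61 75
f 74 75 63
f 75 61 76
f 75 76 63
f 76 61 62
f 76 62 63



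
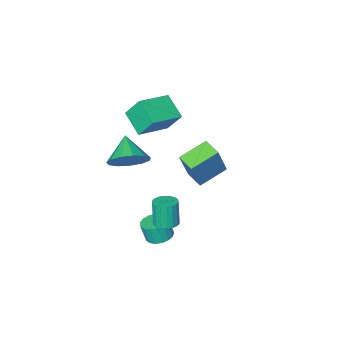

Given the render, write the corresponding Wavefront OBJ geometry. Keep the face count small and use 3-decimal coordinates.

v 2.054 2.029 -4.465
v 2.721 2.227 -4.548
v 2.912 2.008 -3.539
v 2.246 1.811 -3.455
v 2.564 2.509 -4.458
v 2.756 2.29 -3.449
v 2.291 2.681 -4.368
v 2.483 2.462 -3.359
v 1.964 2.704 -4.301
v 2.155 2.485 -3.292
v 1.657 2.572 -4.272
v 1.848 2.354 -3.263
v 1.441 2.316 -4.286
v 1.633 2.098 -3.277
v 1.366 1.994 -4.341
v 1.558 1.776 -3.332
v 1.448 1.681 -4.425
v 1.64 1.462 -3.416
v 1.67 1.447 -4.518
v 1.861 1.228 -3.509
v 1.979 1.346 -4.598
v 2.171 1.128 -3.589
v 2.306 1.402 -4.648
v 2.497 1.184 -3.639
v 2.574 1.602 -4.656
v 2.766 1.383 -3.647
v 2.724 1.899 -4.62
v 2.916 1.681 -3.611
v 2.522 3.432 -2.13
v 3.004 3.805 -2.019
v 2.901 3.541 -0.679
v 2.418 3.168 -0.79
v 2.789 3.977 -2.002
v 2.685 3.712 -0.662
v 2.521 4.041 -2.01
v 2.417 3.776 -0.67
v 2.252 3.984 -2.042
v 2.149 3.719 -0.702
v 2.038 3.818 -2.091
v 1.934 3.553 -0.751
v 1.919 3.576 -2.148
v 1.815 3.311 -0.808
v 1.919 3.305 -2.202
v 1.816 3.04 -0.862
v 2.039 3.059 -2.241
v 1.936 2.795 -0.901
v 2.255 2.888 -2.258
v 2.151 2.623 -0.918
v 2.523 2.824 -2.25
v 2.419 2.559 -0.91
v 2.791 2.881 -2.218
v 2.688 2.616 -0.878
v 3.006 3.047 -2.169
v 2.902 2.782 -0.829
v 3.125 3.289 -2.112
v 3.021 3.024 -0.772
v 3.124 3.56 -2.058
v 3.021 3.295 -0.718
v 1.567 -1.759 -1.811
v 2.3 -2.418 -2.299
v 1.073 -2.961 -0.929
v 2.585 -2.174 -1.806
v 2.548 -1.798 -1.314
v 2.198 -1.41 -0.98
v 1.649 -1.133 -0.91
v 1.073 -1.054 -1.125
v 0.654 -1.2 -1.558
v 0.525 -1.522 -2.071
v 0.726 -1.921 -2.502
v 1.195 -2.267 -2.712
v 1.781 -2.453 -2.637
v -3.226 -1.499 -3.489
v -2.477 -1.128 -1.573
v -3.29 -0.466 -3.664
v -2.541 -0.095 -1.748
v -1.679 -1.505 -4.092
v -0.93 -1.134 -2.176
v -1.743 -0.472 -4.267
v -0.994 -0.101 -2.351
v -1.655 -2.082 -0.011
v -1.651 -3.389 0.745
v 0.159 -1.811 0.448
v 0.163 -3.118 1.204
v -1.243 -2.782 -1.224
v -1.239 -4.089 -0.468
v 0.571 -2.511 -0.765
v 0.575 -3.818 -0.009
f 2 1 5
f 2 5 3
f 3 5 6
f 3 6 4
f 5 1 7
f 5 7 6
f 6 7 8
f 6 8 4
f 7 1 9
f 7 9 8
f 8 9 10
f 8 10 4
f 9 1 11
f 9 11 10
f 10 11 12
f 10 12 4
f 11 1 13
f 11 13 12
f 12 13 14
f 12 14 4
f 13 1 15
f 13 15 14
f 14 15 16
f 14 16 4
f 15 1 17
f 15 17 16
f 16 17 18
f 16 18 4
f 17 1 19
f 17 19 18
f 18 19 20
f 18 20 4
f 19 1 21
f 19 21 20
f 20 21 22
f 20 22 4
f 21 1 23
f 21 23 22
f 22 23 24
f 22 24 4
f 23 1 25
f 23 25 24
f 24 25 26
f 24 26 4
f 25 1 27
f 25 27 26
f 26 27 28
f 26 28 4
f 27 1 2
f 27 2 28
f 28 2 3
f 28 3 4
f 30 29 33
f 30 33 31
f 31 33 34
f 31 34 32
f 33 29 35
f 33 35 34
f 34 35 36
f 34 36 32
f 35 29 37
f 35 37 36
f 36 37 38
f 36 38 32
f 37 29 39
f 37 39 38
f 38 39 40
f 38 40 32
f 39 29 41
f 39 41 40
f 40 41 42
f 40 42 32
f 41 29 43
f 41 43 42
f 42 43 44
f 42 44 32
f 43 29 45
f 43 45 44
f 44 45 46
f 44 46 32
f 45 29 47
f 45 47 46
f 46 47 48
f 46 48 32
f 47 29 49
f 47 49 48
f 48 49 50
f 48 50 32
f 49 29 51
f 49 51 50
f 50 51 52
f 50 52 32
f 51 29 53
f 51 53 52
f 52 53 54
f 52 54 32
f 53 29 55
f 53 55 54
f 54 55 56
f 54 56 32
f 55 29 57
f 55 57 56
f 56 57 58
f 56 58 32
f 57 29 30
f 57 30 58
f 58 30 31
f 58 31 32
f 60 59 62
f 60 62 61
f 62 59 63
f 62 63 61
f 63 59 64
f 63 64 61
f 64 59 65
f 64 65 61
f 65 59 66
f 65 66 61
f 66 59 67
f 66 67 61
f 67 59 68
f 67 68 61
f 68 59 69
f 68 69 61
f 69 59 70
f 69 70 61
f 70 59 71
f 70 71 61
f 71 59 60
f 71 60 61
f 73 75 72
f 76 73 72
f 72 75 74
f 74 76 72
f 73 79 75
f 77 73 76
f 77 79 73
f 75 79 74
f 78 76 74
f 74 79 78
f 78 77 76
f 79 77 78
f 81 83 80
f 84 81 80
f 80 83 82
f 82 84 80
f 81 87 83
f 85 81 84
f 85 87 81
f 83 87 82
f 86 84 82
f 82 87 86
f 86 85 84
f 87 85 86



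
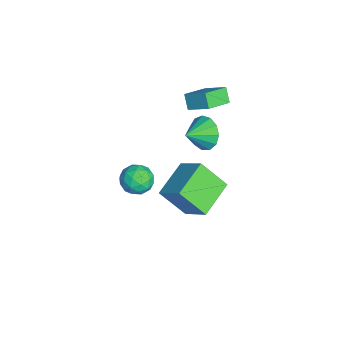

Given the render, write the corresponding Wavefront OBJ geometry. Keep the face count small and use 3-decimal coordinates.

v 2.121 0.861 2.486
v 2.888 1.048 2.883
v 2.252 -0.508 2.877
v 3.019 -0.321 3.274
v 2.262 -0.013 3.608
v 2.181 0.833 3.367
v 2.959 -0.293 2.393
v 2.878 0.553 2.152
v 3.406 0.335 2.825
v 2.975 0.508 3.577
v 2.165 0.032 2.183
v 1.734 0.205 2.935
v 2.493 1.074 2.65
v 2.647 -0.534 3.11
v 2.202 -0.353 3.306
v 2.653 -0.243 3.54
v 2.077 0.948 2.935
v 2.528 1.058 3.168
v 2.16 0.435 3.594
v 2.612 -0.518 2.592
v 3.063 -0.408 2.825
v 2.487 0.783 2.22
v 2.938 0.893 2.454
v 2.98 0.105 2.166
v 3.248 0.765 2.85
v 3.325 -0.039 3.079
v 3.29 -0.023 2.562
v 3.242 0.474 2.42
v 2.995 0.867 3.291
v 3.072 0.062 3.521
v 2.627 0.244 3.718
v 2.579 0.741 3.576
v 3.299 0.448 3.257
v 2.068 0.478 2.239
v 2.145 -0.327 2.469
v 2.561 -0.201 2.184
v 2.513 0.296 2.042
v 1.815 0.579 2.681
v 1.892 -0.225 2.91
v 1.898 0.066 3.34
v 1.85 0.563 3.198
v 1.841 0.092 2.503
v -1.542 3.066 -3.211
v -0.743 3.542 -3.245
v -0.58 3.349 -2.082
v -1.378 2.874 -2.049
v -1.225 3.935 -3.112
v -1.062 3.742 -1.949
v -1.855 3.922 -3.026
v -1.692 3.729 -1.863
v -2.339 3.508 -3.026
v -2.175 3.316 -1.863
v -2.449 2.888 -3.113
v -2.286 2.695 -1.951
v -2.135 2.351 -3.247
v -1.972 2.158 -2.084
v -1.543 2.149 -3.363
v -1.38 1.956 -2.2
v -0.951 2.376 -3.409
v -0.787 2.183 -2.246
v -0.635 2.926 -3.362
v -0.471 2.733 -2.199
v -3.25 2.906 2.23
v -3.824 2.749 2.945
v -4.213 3.998 1.698
v -4.786 3.841 2.413
v -2.554 3.899 3.007
v -3.127 3.742 3.722
v -3.516 4.991 2.475
v -4.09 4.834 3.19
v 0.582 3.674 0.09
v 0.239 2.419 1.502
v 1.579 4.601 1.157
v 1.236 3.346 2.569
v 2.224 2.574 -0.489
v 1.881 1.319 0.923
v 3.221 3.501 0.578
v 2.878 2.246 1.99
v -3.948 3.764 -0.531
v -3.113 4.025 -1.093
v -3.232 2.776 0.071
v -3.088 4.344 -0.602
v -3.335 4.478 -0.088
v -3.778 4.385 0.285
v -4.274 4.095 0.399
v -4.667 3.7 0.217
v -4.831 3.325 -0.202
v -4.715 3.089 -0.725
v -4.355 3.067 -1.188
v -3.866 3.267 -1.441
v -3.403 3.624 -1.406
f 1 38 17
f 38 12 41
f 17 41 6
f 38 41 17
f 1 17 13
f 17 6 18
f 13 18 2
f 17 18 13
f 1 13 22
f 13 2 23
f 22 23 8
f 13 23 22
f 1 22 34
f 22 8 37
f 34 37 11
f 22 37 34
f 1 34 38
f 34 11 42
f 38 42 12
f 34 42 38
f 2 18 29
f 18 6 32
f 29 32 10
f 18 32 29
f 6 41 19
f 41 12 40
f 19 40 5
f 41 40 19
f 12 42 39
f 42 11 35
f 39 35 3
f 42 35 39
f 11 37 36
f 37 8 24
f 36 24 7
f 37 24 36
f 8 23 28
f 23 2 25
f 28 25 9
f 23 25 28
f 4 30 16
f 30 10 31
f 16 31 5
f 30 31 16
f 4 16 14
f 16 5 15
f 14 15 3
f 16 15 14
f 4 14 21
f 14 3 20
f 21 20 7
f 14 20 21
f 4 21 26
f 21 7 27
f 26 27 9
f 21 27 26
f 4 26 30
f 26 9 33
f 30 33 10
f 26 33 30
f 5 31 19
f 31 10 32
f 19 32 6
f 31 32 19
f 3 15 39
f 15 5 40
f 39 40 12
f 15 40 39
f 7 20 36
f 20 3 35
f 36 35 11
f 20 35 36
f 9 27 28
f 27 7 24
f 28 24 8
f 27 24 28
f 10 33 29
f 33 9 25
f 29 25 2
f 33 25 29
f 44 43 47
f 44 47 45
f 45 47 48
f 45 48 46
f 47 43 49
f 47 49 48
f 48 49 50
f 48 50 46
f 49 43 51
f 49 51 50
f 50 51 52
f 50 52 46
f 51 43 53
f 51 53 52
f 52 53 54
f 52 54 46
f 53 43 55
f 53 55 54
f 54 55 56
f 54 56 46
f 55 43 57
f 55 57 56
f 56 57 58
f 56 58 46
f 57 43 59
f 57 59 58
f 58 59 60
f 58 60 46
f 59 43 61
f 59 61 60
f 60 61 62
f 60 62 46
f 61 43 44
f 61 44 62
f 62 44 45
f 62 45 46
f 64 66 63
f 67 64 63
f 63 66 65
f 65 67 63
f 64 70 66
f 68 64 67
f 68 70 64
f 66 70 65
f 69 67 65
f 65 70 69
f 69 68 67
f 70 68 69
f 72 74 71
f 75 72 71
f 71 74 73
f 73 75 71
f 72 78 74
f 76 72 75
f 76 78 72
f 74 78 73
f 77 75 73
f 73 78 77
f 77 76 75
f 78 76 77
f 80 79 82
f 80 82 81
f 82 79 83
f 82 83 81
f 83 79 84
f 83 84 81
f 84 79 85
f 84 85 81
f 85 79 86
f 85 86 81
f 86 79 87
f 86 87 81
f 87 79 88
f 87 88 81
f 88 79 89
f 88 89 81
f 89 79 90
f 89 90 81
f 90 79 91
f 90 91 81
f 91 79 80
f 91 80 81



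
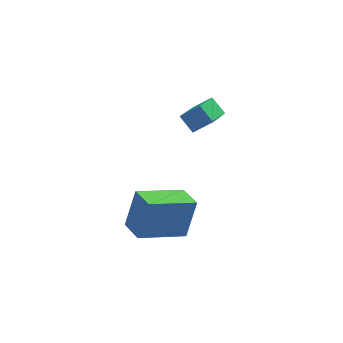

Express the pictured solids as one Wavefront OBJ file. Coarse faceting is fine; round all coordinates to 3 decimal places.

v 1.628 4.635 1.622
v 0.915 3.182 2.26
v 2.389 4.529 2.23
v 1.676 3.075 2.868
v 2.064 4.145 0.992
v 1.351 2.691 1.63
v 2.825 4.038 1.6
v 2.112 2.585 2.238
v -1.039 0.827 -2.916
v -0.573 1.125 -1.182
v -1.406 1.944 -3.009
v -0.94 2.242 -1.276
v 0.92 1.418 -3.544
v 1.386 1.716 -1.811
v 0.553 2.535 -3.638
v 1.019 2.833 -1.904
f 2 4 1
f 5 2 1
f 1 4 3
f 3 5 1
f 2 8 4
f 6 2 5
f 6 8 2
f 4 8 3
f 7 5 3
f 3 8 7
f 7 6 5
f 8 6 7
f 10 12 9
f 13 10 9
f 9 12 11
f 11 13 9
f 10 16 12
f 14 10 13
f 14 16 10
f 12 16 11
f 15 13 11
f 11 16 15
f 15 14 13
f 16 14 15



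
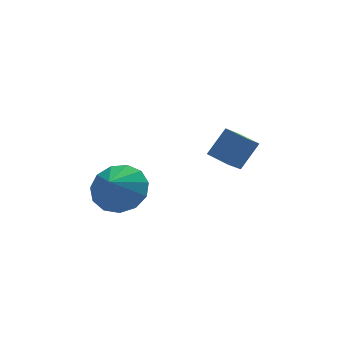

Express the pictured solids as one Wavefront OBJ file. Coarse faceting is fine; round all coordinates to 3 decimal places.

v -2.133 1.248 -1.18
v -1.181 0.871 -0.838
v -2.687 0.612 -0.34
v -1.287 1.38 -0.522
v -1.662 1.847 -0.415
v -2.186 2.124 -0.551
v -2.694 2.123 -0.886
v -3.024 1.844 -1.315
v -3.071 1.376 -1.701
v -2.82 0.867 -1.921
v -2.351 0.479 -1.906
v -1.813 0.336 -1.661
v -1.377 0.482 -1.263
v 2 0.287 -0.408
v 1.371 -0.177 0.216
v 1.513 1.137 -0.267
v 0.884 0.673 0.356
v 2.776 0.567 0.584
v 2.147 0.103 1.207
v 2.289 1.417 0.724
v 1.66 0.953 1.348
f 2 1 4
f 2 4 3
f 4 1 5
f 4 5 3
f 5 1 6
f 5 6 3
f 6 1 7
f 6 7 3
f 7 1 8
f 7 8 3
f 8 1 9
f 8 9 3
f 9 1 10
f 9 10 3
f 10 1 11
f 10 11 3
f 11 1 12
f 11 12 3
f 12 1 13
f 12 13 3
f 13 1 2
f 13 2 3
f 15 17 14
f 18 15 14
f 14 17 16
f 16 18 14
f 15 21 17
f 19 15 18
f 19 21 15
f 17 21 16
f 20 18 16
f 16 21 20
f 20 19 18
f 21 19 20



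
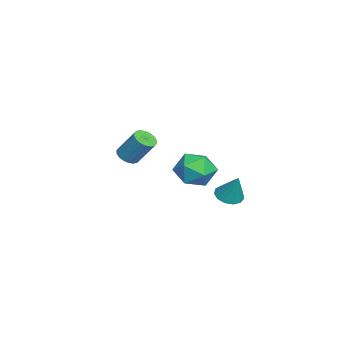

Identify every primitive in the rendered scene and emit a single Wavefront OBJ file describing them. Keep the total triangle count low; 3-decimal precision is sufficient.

v -2.686 -2.464 1.241
v -2.209 -2.799 1.33
v -1.857 -1.972 2.568
v -2.334 -1.636 2.479
v -2.117 -2.607 1.176
v -1.766 -1.78 2.414
v -2.139 -2.387 1.034
v -1.787 -1.56 2.272
v -2.268 -2.182 0.934
v -1.917 -1.355 2.172
v -2.48 -2.033 0.895
v -2.129 -1.205 2.133
v -2.733 -1.969 0.924
v -2.382 -1.141 2.162
v -2.977 -2.003 1.016
v -2.625 -1.175 2.254
v -3.163 -2.128 1.152
v -2.811 -1.301 2.39
v -3.254 -2.32 1.306
v -2.903 -1.493 2.544
v -3.233 -2.54 1.448
v -2.881 -1.713 2.686
v -3.103 -2.745 1.548
v -2.752 -1.918 2.786
v -2.891 -2.895 1.587
v -2.54 -2.067 2.825
v -2.638 -2.959 1.558
v -2.287 -2.131 2.796
v -2.395 -2.925 1.466
v -2.043 -2.097 2.704
v 0.136 2.183 0.33
v 0.463 2.685 0.032
v 0.644 2.597 1.59
v 0.123 2.82 0.125
v -0.213 2.753 0.283
v -0.438 2.504 0.456
v -0.482 2.154 0.589
v -0.329 1.812 0.64
v -0.029 1.588 0.593
v 0.324 1.553 0.462
v 0.616 1.718 0.289
v 0.756 2.03 0.13
v 0.699 2.391 0.034
v 2.996 1.879 3.142
v 3.845 1.395 3.168
v 2.215 0.505 3.072
v 3.064 0.021 3.098
v 2.753 0.506 3.889
v 3.236 1.355 3.932
v 2.824 0.545 2.308
v 3.307 1.394 2.351
v 3.739 0.571 2.653
v 3.695 0.546 3.63
v 2.365 1.354 2.61
v 2.321 1.329 3.587
f 2 1 5
f 2 5 3
f 3 5 6
f 3 6 4
f 5 1 7
f 5 7 6
f 6 7 8
f 6 8 4
f 7 1 9
f 7 9 8
f 8 9 10
f 8 10 4
f 9 1 11
f 9 11 10
f 10 11 12
f 10 12 4
f 11 1 13
f 11 13 12
f 12 13 14
f 12 14 4
f 13 1 15
f 13 15 14
f 14 15 16
f 14 16 4
f 15 1 17
f 15 17 16
f 16 17 18
f 16 18 4
f 17 1 19
f 17 19 18
f 18 19 20
f 18 20 4
f 19 1 21
f 19 21 20
f 20 21 22
f 20 22 4
f 21 1 23
f 21 23 22
f 22 23 24
f 22 24 4
f 23 1 25
f 23 25 24
f 24 25 26
f 24 26 4
f 25 1 27
f 25 27 26
f 26 27 28
f 26 28 4
f 27 1 29
f 27 29 28
f 28 29 30
f 28 30 4
f 29 1 2
f 29 2 30
f 30 2 3
f 30 3 4
f 32 31 34
f 32 34 33
f 34 31 35
f 34 35 33
f 35 31 36
f 35 36 33
f 36 31 37
f 36 37 33
f 37 31 38
f 37 38 33
f 38 31 39
f 38 39 33
f 39 31 40
f 39 40 33
f 40 31 41
f 40 41 33
f 41 31 42
f 41 42 33
f 42 31 43
f 42 43 33
f 43 31 32
f 43 32 33
f 44 55 49
f 44 49 45
f 44 45 51
f 44 51 54
f 44 54 55
f 45 49 53
f 49 55 48
f 55 54 46
f 54 51 50
f 51 45 52
f 47 53 48
f 47 48 46
f 47 46 50
f 47 50 52
f 47 52 53
f 48 53 49
f 46 48 55
f 50 46 54
f 52 50 51
f 53 52 45



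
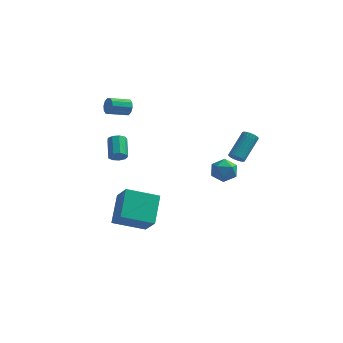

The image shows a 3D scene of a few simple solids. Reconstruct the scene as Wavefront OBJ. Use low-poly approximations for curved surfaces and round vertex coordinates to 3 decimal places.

v -3.428 -2.372 -0.608
v -2.932 -2.4 -0.308
v -3.337 -1.256 0.468
v -3.832 -1.228 0.168
v -2.885 -2.167 -0.626
v -3.29 -1.024 0.15
v -3.092 -2.03 -0.936
v -3.497 -0.887 -0.16
v -3.456 -2.053 -1.092
v -3.861 -0.91 -0.316
v -3.807 -2.225 -1.022
v -4.212 -1.082 -0.246
v -3.98 -2.466 -0.758
v -4.385 -1.322 0.018
v -3.894 -2.662 -0.424
v -4.299 -1.519 0.352
v -3.591 -2.723 -0.176
v -3.995 -1.579 0.6
v -3.21 -2.619 -0.13
v -3.615 -1.475 0.646
v 2.703 0.014 -2.437
v 3.177 -0.688 -2.152
v 1.623 -0.352 -1.548
v 2.097 -1.054 -1.263
v 2.357 -0.225 -1.054
v 3.025 0.001 -1.603
v 1.775 -1.041 -2.097
v 2.443 -0.815 -2.646
v 2.603 -1.34 -1.941
v 2.963 -0.836 -1.297
v 1.837 -0.204 -2.403
v 2.197 0.3 -1.759
v 3.65 -2.657 0.591
v 3.864 -2.405 0.203
v 4.323 -1.011 1.36
v 4.11 -1.263 1.749
v 3.677 -2.337 0.195
v 4.136 -0.943 1.353
v 3.486 -2.318 0.248
v 3.946 -0.923 1.405
v 3.32 -2.351 0.353
v 3.78 -0.956 1.51
v 3.204 -2.43 0.494
v 3.664 -1.035 1.652
v 3.157 -2.543 0.65
v 3.616 -1.149 1.808
v 3.184 -2.675 0.797
v 3.643 -1.28 1.955
v 3.282 -2.803 0.913
v 3.742 -1.408 2.071
v 3.437 -2.909 0.98
v 3.896 -1.515 2.137
v 3.624 -2.977 0.987
v 4.083 -1.583 2.145
v 3.814 -2.997 0.935
v 4.274 -1.602 2.092
v 3.98 -2.964 0.83
v 4.44 -1.569 1.987
v 4.096 -2.885 0.688
v 4.556 -1.49 1.846
v 4.144 -2.771 0.532
v 4.603 -1.377 1.69
v 4.117 -2.64 0.385
v 4.576 -1.245 1.543
v 4.018 -2.512 0.269
v 4.478 -1.117 1.427
v -3.075 -1.462 3.055
v -2.783 -1.585 3.553
v -3.733 -2.342 3.923
v -4.025 -2.218 3.425
v -2.992 -1.292 3.614
v -3.942 -2.049 3.984
v -3.233 -1.064 3.462
v -4.183 -1.821 3.832
v -3.413 -0.988 3.154
v -4.363 -1.745 3.524
v -3.464 -1.093 2.809
v -4.415 -1.85 3.179
v -3.367 -1.338 2.557
v -4.317 -2.095 2.927
v -3.158 -1.631 2.496
v -4.108 -2.388 2.866
v -2.917 -1.859 2.648
v -3.867 -2.616 3.018
v -2.737 -1.935 2.956
v -3.687 -2.692 3.326
v -2.685 -1.83 3.301
v -3.636 -2.587 3.671
v -3.179 -4.5 -4.86
v -2.358 -5.36 -3.673
v -3.349 -2.871 -3.562
v -2.528 -3.731 -2.375
v -1.372 -3.749 -5.565
v -0.551 -4.609 -4.378
v -1.542 -2.12 -4.267
v -0.721 -2.98 -3.08
f 2 1 5
f 2 5 3
f 3 5 6
f 3 6 4
f 5 1 7
f 5 7 6
f 6 7 8
f 6 8 4
f 7 1 9
f 7 9 8
f 8 9 10
f 8 10 4
f 9 1 11
f 9 11 10
f 10 11 12
f 10 12 4
f 11 1 13
f 11 13 12
f 12 13 14
f 12 14 4
f 13 1 15
f 13 15 14
f 14 15 16
f 14 16 4
f 15 1 17
f 15 17 16
f 16 17 18
f 16 18 4
f 17 1 19
f 17 19 18
f 18 19 20
f 18 20 4
f 19 1 2
f 19 2 20
f 20 2 3
f 20 3 4
f 21 32 26
f 21 26 22
f 21 22 28
f 21 28 31
f 21 31 32
f 22 26 30
f 26 32 25
f 32 31 23
f 31 28 27
f 28 22 29
f 24 30 25
f 24 25 23
f 24 23 27
f 24 27 29
f 24 29 30
f 25 30 26
f 23 25 32
f 27 23 31
f 29 27 28
f 30 29 22
f 34 33 37
f 34 37 35
f 35 37 38
f 35 38 36
f 37 33 39
f 37 39 38
f 38 39 40
f 38 40 36
f 39 33 41
f 39 41 40
f 40 41 42
f 40 42 36
f 41 33 43
f 41 43 42
f 42 43 44
f 42 44 36
f 43 33 45
f 43 45 44
f 44 45 46
f 44 46 36
f 45 33 47
f 45 47 46
f 46 47 48
f 46 48 36
f 47 33 49
f 47 49 48
f 48 49 50
f 48 50 36
f 49 33 51
f 49 51 50
f 50 51 52
f 50 52 36
f 51 33 53
f 51 53 52
f 52 53 54
f 52 54 36
f 53 33 55
f 53 55 54
f 54 55 56
f 54 56 36
f 55 33 57
f 55 57 56
f 56 57 58
f 56 58 36
f 57 33 59
f 57 59 58
f 58 59 60
f 58 60 36
f 59 33 61
f 59 61 60
f 60 61 62
f 60 62 36
f 61 33 63
f 61 63 62
f 62 63 64
f 62 64 36
f 63 33 65
f 63 65 64
f 64 65 66
f 64 66 36
f 65 33 34
f 65 34 66
f 66 34 35
f 66 35 36
f 68 67 71
f 68 71 69
f 69 71 72
f 69 72 70
f 71 67 73
f 71 73 72
f 72 73 74
f 72 74 70
f 73 67 75
f 73 75 74
f 74 75 76
f 74 76 70
f 75 67 77
f 75 77 76
f 76 77 78
f 76 78 70
f 77 67 79
f 77 79 78
f 78 79 80
f 78 80 70
f 79 67 81
f 79 81 80
f 80 81 82
f 80 82 70
f 81 67 83
f 81 83 82
f 82 83 84
f 82 84 70
f 83 67 85
f 83 85 84
f 84 85 86
f 84 86 70
f 85 67 87
f 85 87 86
f 86 87 88
f 86 88 70
f 87 67 68
f 87 68 88
f 88 68 69
f 88 69 70
f 90 92 89
f 93 90 89
f 89 92 91
f 91 93 89
f 90 96 92
f 94 90 93
f 94 96 90
f 92 96 91
f 95 93 91
f 91 96 95
f 95 94 93
f 96 94 95

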